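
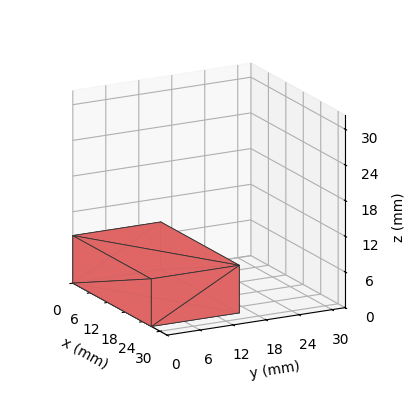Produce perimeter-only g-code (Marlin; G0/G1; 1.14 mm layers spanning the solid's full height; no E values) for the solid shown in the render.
Reading the render: the shape is a rectangular box, roughly 27 × 16 mm footprint and 8 mm tall (dimensions read to the nearest mm from the axis ticks). For the g-code, the solid's height is divided into equal slices at the stated Δz and each level perimeter traced with G1 moves after a G0 lift.

; perimeter-only toolpath
G21 ; units = mm
G90 ; absolute positioning
G28 ; home
; layer 1
G0 Z1.14
G0 X0.00 Y0.00
G1 X27.00 Y0.00
G1 X27.00 Y16.00
G1 X0.00 Y16.00
G1 X0.00 Y0.00
; layer 2
G0 Z2.29
G0 X0.00 Y0.00
G1 X27.00 Y0.00
G1 X27.00 Y16.00
G1 X0.00 Y16.00
G1 X0.00 Y0.00
; layer 3
G0 Z3.43
G0 X0.00 Y0.00
G1 X27.00 Y0.00
G1 X27.00 Y16.00
G1 X0.00 Y16.00
G1 X0.00 Y0.00
; layer 4
G0 Z4.57
G0 X0.00 Y0.00
G1 X27.00 Y0.00
G1 X27.00 Y16.00
G1 X0.00 Y16.00
G1 X0.00 Y0.00
; layer 5
G0 Z5.71
G0 X0.00 Y0.00
G1 X27.00 Y0.00
G1 X27.00 Y16.00
G1 X0.00 Y16.00
G1 X0.00 Y0.00
; layer 6
G0 Z6.86
G0 X0.00 Y0.00
G1 X27.00 Y0.00
G1 X27.00 Y16.00
G1 X0.00 Y16.00
G1 X0.00 Y0.00
; layer 7
G0 Z8.00
G0 X0.00 Y0.00
G1 X27.00 Y0.00
G1 X27.00 Y16.00
G1 X0.00 Y16.00
G1 X0.00 Y0.00
M2 ; end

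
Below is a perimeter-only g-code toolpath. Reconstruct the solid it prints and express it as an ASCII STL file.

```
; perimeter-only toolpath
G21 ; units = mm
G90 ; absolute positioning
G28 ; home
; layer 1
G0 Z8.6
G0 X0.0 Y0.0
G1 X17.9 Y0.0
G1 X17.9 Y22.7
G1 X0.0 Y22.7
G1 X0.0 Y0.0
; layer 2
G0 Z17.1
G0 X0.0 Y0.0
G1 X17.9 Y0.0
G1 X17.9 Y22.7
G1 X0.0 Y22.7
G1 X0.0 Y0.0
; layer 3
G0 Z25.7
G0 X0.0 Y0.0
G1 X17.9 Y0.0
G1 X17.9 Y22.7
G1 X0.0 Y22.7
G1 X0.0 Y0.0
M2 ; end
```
solid part
  facet normal 0.0000 0.0000 -1.0000
    outer loop
      vertex 17.9 22.7 0.0
      vertex 17.9 0.0 0.0
      vertex 0.0 0.0 0.0
    endloop
  endfacet
  facet normal 0.0000 0.0000 -1.0000
    outer loop
      vertex 0.0 22.7 0.0
      vertex 17.9 22.7 0.0
      vertex 0.0 0.0 0.0
    endloop
  endfacet
  facet normal 0.0000 0.0000 1.0000
    outer loop
      vertex 0.0 0.0 25.7
      vertex 17.9 0.0 25.7
      vertex 17.9 22.7 25.7
    endloop
  endfacet
  facet normal 0.0000 0.0000 1.0000
    outer loop
      vertex 0.0 0.0 25.7
      vertex 17.9 22.7 25.7
      vertex 0.0 22.7 25.7
    endloop
  endfacet
  facet normal 0.0000 -1.0000 0.0000
    outer loop
      vertex 0.0 0.0 0.0
      vertex 17.9 0.0 0.0
      vertex 17.9 0.0 25.7
    endloop
  endfacet
  facet normal 0.0000 -1.0000 0.0000
    outer loop
      vertex 0.0 0.0 0.0
      vertex 17.9 0.0 25.7
      vertex 0.0 0.0 25.7
    endloop
  endfacet
  facet normal 0.0000 1.0000 0.0000
    outer loop
      vertex 17.9 22.7 25.7
      vertex 17.9 22.7 0.0
      vertex 0.0 22.7 0.0
    endloop
  endfacet
  facet normal 0.0000 1.0000 0.0000
    outer loop
      vertex 0.0 22.7 25.7
      vertex 17.9 22.7 25.7
      vertex 0.0 22.7 0.0
    endloop
  endfacet
  facet normal -1.0000 0.0000 0.0000
    outer loop
      vertex 0.0 22.7 25.7
      vertex 0.0 22.7 0.0
      vertex 0.0 0.0 0.0
    endloop
  endfacet
  facet normal -1.0000 0.0000 0.0000
    outer loop
      vertex 0.0 0.0 25.7
      vertex 0.0 22.7 25.7
      vertex 0.0 0.0 0.0
    endloop
  endfacet
  facet normal 1.0000 0.0000 0.0000
    outer loop
      vertex 17.9 0.0 0.0
      vertex 17.9 22.7 0.0
      vertex 17.9 22.7 25.7
    endloop
  endfacet
  facet normal 1.0000 0.0000 0.0000
    outer loop
      vertex 17.9 0.0 0.0
      vertex 17.9 22.7 25.7
      vertex 17.9 0.0 25.7
    endloop
  endfacet
endsolid part

The G0 Z moves step by Δz≈8.6 mm. Every layer's G1 loop is the same polygon, so the solid is a straight extrusion of it from z=0 to z≈25.7. Closing with flat bottom and top caps and triangulating gives 12 facets — a rectangular box, roughly 17.9 × 22.7 mm footprint and 25.7 mm tall.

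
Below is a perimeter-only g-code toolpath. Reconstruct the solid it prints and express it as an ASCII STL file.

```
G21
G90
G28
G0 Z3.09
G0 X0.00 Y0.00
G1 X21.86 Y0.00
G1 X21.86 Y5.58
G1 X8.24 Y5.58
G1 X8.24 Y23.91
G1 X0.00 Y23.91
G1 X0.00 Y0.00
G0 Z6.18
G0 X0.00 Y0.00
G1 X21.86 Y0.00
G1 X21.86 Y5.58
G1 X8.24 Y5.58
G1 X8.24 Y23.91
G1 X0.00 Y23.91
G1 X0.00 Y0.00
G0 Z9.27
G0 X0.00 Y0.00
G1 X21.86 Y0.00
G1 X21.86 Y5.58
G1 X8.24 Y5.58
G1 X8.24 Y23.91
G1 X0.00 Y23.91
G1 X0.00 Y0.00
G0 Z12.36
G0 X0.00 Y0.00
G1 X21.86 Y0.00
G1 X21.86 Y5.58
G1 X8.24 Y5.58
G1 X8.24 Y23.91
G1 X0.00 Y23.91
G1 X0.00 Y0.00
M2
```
solid part
  facet normal 0.0000 0.0000 -1.0000
    outer loop
      vertex 21.86 5.58 0.00
      vertex 21.86 0.00 0.00
      vertex 0.00 0.00 0.00
    endloop
  endfacet
  facet normal 0.0000 0.0000 -1.0000
    outer loop
      vertex 8.24 5.58 0.00
      vertex 21.86 5.58 0.00
      vertex 0.00 0.00 0.00
    endloop
  endfacet
  facet normal 0.0000 0.0000 -1.0000
    outer loop
      vertex 8.24 23.91 0.00
      vertex 8.24 5.58 0.00
      vertex 0.00 0.00 0.00
    endloop
  endfacet
  facet normal 0.0000 0.0000 -1.0000
    outer loop
      vertex 0.00 23.91 0.00
      vertex 8.24 23.91 0.00
      vertex 0.00 0.00 0.00
    endloop
  endfacet
  facet normal 0.0000 0.0000 1.0000
    outer loop
      vertex 0.00 0.00 12.36
      vertex 21.86 0.00 12.36
      vertex 21.86 5.58 12.36
    endloop
  endfacet
  facet normal 0.0000 0.0000 1.0000
    outer loop
      vertex 0.00 0.00 12.36
      vertex 21.86 5.58 12.36
      vertex 8.24 5.58 12.36
    endloop
  endfacet
  facet normal 0.0000 0.0000 1.0000
    outer loop
      vertex 0.00 0.00 12.36
      vertex 8.24 5.58 12.36
      vertex 8.24 23.91 12.36
    endloop
  endfacet
  facet normal 0.0000 0.0000 1.0000
    outer loop
      vertex 0.00 0.00 12.36
      vertex 8.24 23.91 12.36
      vertex 0.00 23.91 12.36
    endloop
  endfacet
  facet normal 0.0000 -1.0000 0.0000
    outer loop
      vertex 0.00 0.00 0.00
      vertex 21.86 0.00 0.00
      vertex 21.86 0.00 12.36
    endloop
  endfacet
  facet normal 0.0000 -1.0000 0.0000
    outer loop
      vertex 0.00 0.00 0.00
      vertex 21.86 0.00 12.36
      vertex 0.00 0.00 12.36
    endloop
  endfacet
  facet normal 1.0000 0.0000 0.0000
    outer loop
      vertex 21.86 0.00 0.00
      vertex 21.86 5.58 0.00
      vertex 21.86 5.58 12.36
    endloop
  endfacet
  facet normal 1.0000 0.0000 0.0000
    outer loop
      vertex 21.86 0.00 0.00
      vertex 21.86 5.58 12.36
      vertex 21.86 0.00 12.36
    endloop
  endfacet
  facet normal 0.0000 1.0000 0.0000
    outer loop
      vertex 21.86 5.58 0.00
      vertex 8.24 5.58 0.00
      vertex 8.24 5.58 12.36
    endloop
  endfacet
  facet normal 0.0000 1.0000 0.0000
    outer loop
      vertex 21.86 5.58 0.00
      vertex 8.24 5.58 12.36
      vertex 21.86 5.58 12.36
    endloop
  endfacet
  facet normal 1.0000 0.0000 0.0000
    outer loop
      vertex 8.24 5.58 0.00
      vertex 8.24 23.91 0.00
      vertex 8.24 23.91 12.36
    endloop
  endfacet
  facet normal 1.0000 0.0000 0.0000
    outer loop
      vertex 8.24 5.58 0.00
      vertex 8.24 23.91 12.36
      vertex 8.24 5.58 12.36
    endloop
  endfacet
  facet normal 0.0000 1.0000 0.0000
    outer loop
      vertex 8.24 23.91 0.00
      vertex 0.00 23.91 0.00
      vertex 0.00 23.91 12.36
    endloop
  endfacet
  facet normal 0.0000 1.0000 0.0000
    outer loop
      vertex 8.24 23.91 0.00
      vertex 0.00 23.91 12.36
      vertex 8.24 23.91 12.36
    endloop
  endfacet
  facet normal -1.0000 0.0000 0.0000
    outer loop
      vertex 0.00 23.91 0.00
      vertex 0.00 0.00 0.00
      vertex 0.00 0.00 12.36
    endloop
  endfacet
  facet normal -1.0000 0.0000 0.0000
    outer loop
      vertex 0.00 23.91 0.00
      vertex 0.00 0.00 12.36
      vertex 0.00 23.91 12.36
    endloop
  endfacet
endsolid part

The G0 Z moves step by Δz≈3.09 mm. Every layer's G1 loop is the same polygon, so the solid is a straight extrusion of it from z=0 to z≈12.4. Closing with flat bottom and top caps and triangulating gives 20 facets — an L-shaped prism: outer 21.9 × 23.9 mm, arm thicknesses ≈ 5.58 mm (horizontal) and 8.24 mm (vertical), extruded 12.4 mm in z.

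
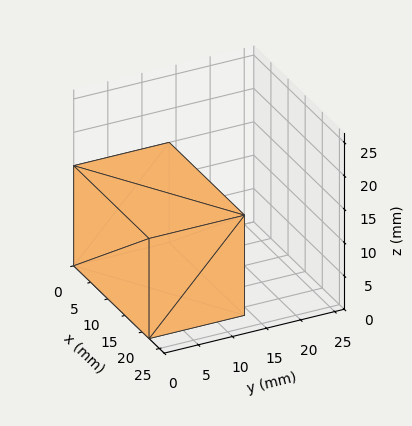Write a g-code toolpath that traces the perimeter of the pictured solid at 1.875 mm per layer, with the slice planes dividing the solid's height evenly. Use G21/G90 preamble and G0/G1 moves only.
Reading the render: the shape is a rectangular box, roughly 22 × 14 mm footprint and 15 mm tall (dimensions read to the nearest mm from the axis ticks). For the g-code, the solid's height is divided into equal slices at the stated Δz and each level perimeter traced with G1 moves after a G0 lift.

; perimeter-only toolpath
G21 ; units = mm
G90 ; absolute positioning
G28 ; home
; layer 1
G0 Z1.875
G0 X0.000 Y0.000
G1 X22.000 Y0.000
G1 X22.000 Y14.000
G1 X0.000 Y14.000
G1 X0.000 Y0.000
; layer 2
G0 Z3.750
G0 X0.000 Y0.000
G1 X22.000 Y0.000
G1 X22.000 Y14.000
G1 X0.000 Y14.000
G1 X0.000 Y0.000
; layer 3
G0 Z5.625
G0 X0.000 Y0.000
G1 X22.000 Y0.000
G1 X22.000 Y14.000
G1 X0.000 Y14.000
G1 X0.000 Y0.000
; layer 4
G0 Z7.500
G0 X0.000 Y0.000
G1 X22.000 Y0.000
G1 X22.000 Y14.000
G1 X0.000 Y14.000
G1 X0.000 Y0.000
; layer 5
G0 Z9.375
G0 X0.000 Y0.000
G1 X22.000 Y0.000
G1 X22.000 Y14.000
G1 X0.000 Y14.000
G1 X0.000 Y0.000
; layer 6
G0 Z11.250
G0 X0.000 Y0.000
G1 X22.000 Y0.000
G1 X22.000 Y14.000
G1 X0.000 Y14.000
G1 X0.000 Y0.000
; layer 7
G0 Z13.125
G0 X0.000 Y0.000
G1 X22.000 Y0.000
G1 X22.000 Y14.000
G1 X0.000 Y14.000
G1 X0.000 Y0.000
; layer 8
G0 Z15.000
G0 X0.000 Y0.000
G1 X22.000 Y0.000
G1 X22.000 Y14.000
G1 X0.000 Y14.000
G1 X0.000 Y0.000
M2 ; end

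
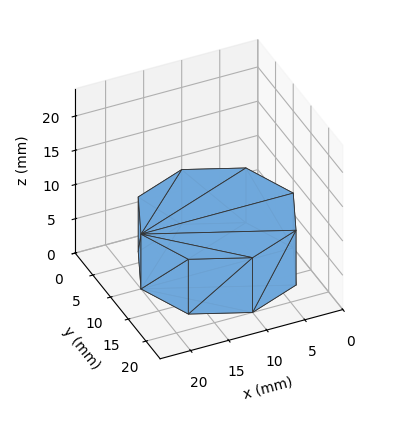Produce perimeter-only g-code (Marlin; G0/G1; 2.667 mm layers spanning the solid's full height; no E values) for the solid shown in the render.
Reading the render: the shape is a regular 8-sided prism (a cylinder approximated with 8 flat sides), circumscribed radius ≈ 10 mm, height ≈ 8 mm (dimensions read to the nearest mm from the axis ticks). For the g-code, the solid's height is divided into equal slices at the stated Δz and each level perimeter traced with G1 moves after a G0 lift.

; perimeter-only toolpath
G21 ; units = mm
G90 ; absolute positioning
G28 ; home
; layer 1
G0 Z2.667
G0 X20.000 Y10.000
G1 X17.071 Y17.071
G1 X10.000 Y20.000
G1 X2.929 Y17.071
G1 X0.000 Y10.000
G1 X2.929 Y2.929
G1 X10.000 Y0.000
G1 X17.071 Y2.929
G1 X20.000 Y10.000
; layer 2
G0 Z5.333
G0 X20.000 Y10.000
G1 X17.071 Y17.071
G1 X10.000 Y20.000
G1 X2.929 Y17.071
G1 X0.000 Y10.000
G1 X2.929 Y2.929
G1 X10.000 Y0.000
G1 X17.071 Y2.929
G1 X20.000 Y10.000
; layer 3
G0 Z8.000
G0 X20.000 Y10.000
G1 X17.071 Y17.071
G1 X10.000 Y20.000
G1 X2.929 Y17.071
G1 X0.000 Y10.000
G1 X2.929 Y2.929
G1 X10.000 Y0.000
G1 X17.071 Y2.929
G1 X20.000 Y10.000
M2 ; end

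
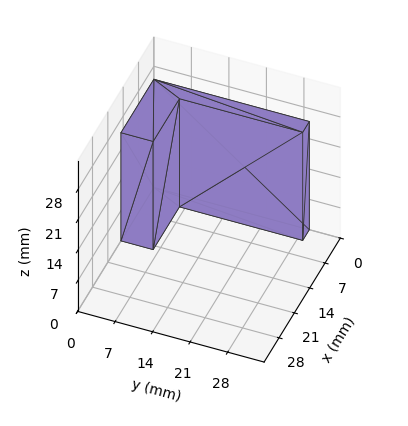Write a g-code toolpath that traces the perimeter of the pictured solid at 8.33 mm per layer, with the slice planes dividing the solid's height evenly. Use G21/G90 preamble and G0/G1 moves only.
Reading the render: the shape is an L-shaped prism: outer 15 × 29 mm, arm thicknesses ≈ 6 mm (horizontal) and 3 mm (vertical), extruded 25 mm in z (dimensions read to the nearest mm from the axis ticks). For the g-code, the solid's height is divided into equal slices at the stated Δz and each level perimeter traced with G1 moves after a G0 lift.

; perimeter-only toolpath
G21 ; units = mm
G90 ; absolute positioning
G28 ; home
; layer 1
G0 Z8.33
G0 X0.00 Y0.00
G1 X15.00 Y0.00
G1 X15.00 Y6.00
G1 X3.00 Y6.00
G1 X3.00 Y29.00
G1 X0.00 Y29.00
G1 X0.00 Y0.00
; layer 2
G0 Z16.67
G0 X0.00 Y0.00
G1 X15.00 Y0.00
G1 X15.00 Y6.00
G1 X3.00 Y6.00
G1 X3.00 Y29.00
G1 X0.00 Y29.00
G1 X0.00 Y0.00
; layer 3
G0 Z25.00
G0 X0.00 Y0.00
G1 X15.00 Y0.00
G1 X15.00 Y6.00
G1 X3.00 Y6.00
G1 X3.00 Y29.00
G1 X0.00 Y29.00
G1 X0.00 Y0.00
M2 ; end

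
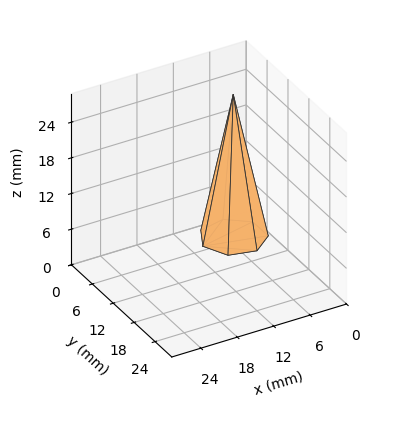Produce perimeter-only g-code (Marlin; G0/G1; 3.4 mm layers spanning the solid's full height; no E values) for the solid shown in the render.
Reading the render: the shape is a regular 7-sided pyramid, base circumscribed radius ≈ 5 mm, apex at z ≈ 24 mm (dimensions read to the nearest mm from the axis ticks). For the g-code, the solid's height is divided into equal slices at the stated Δz and each level perimeter traced with G1 moves after a G0 lift.

; perimeter-only toolpath
G21 ; units = mm
G90 ; absolute positioning
G28 ; home
; layer 1
G0 Z3.4
G0 X9.3 Y5.0
G1 X7.7 Y8.3
G1 X4.1 Y9.2
G1 X1.1 Y6.9
G1 X1.1 Y3.1
G1 X4.1 Y0.8
G1 X7.7 Y1.7
G1 X9.3 Y5.0
; layer 2
G0 Z6.9
G0 X8.6 Y5.0
G1 X7.2 Y7.8
G1 X4.2 Y8.5
G1 X1.8 Y6.6
G1 X1.8 Y3.4
G1 X4.2 Y1.5
G1 X7.2 Y2.2
G1 X8.6 Y5.0
; layer 3
G0 Z10.3
G0 X7.9 Y5.0
G1 X6.8 Y7.2
G1 X4.4 Y7.8
G1 X2.4 Y6.3
G1 X2.4 Y3.7
G1 X4.4 Y2.2
G1 X6.8 Y2.8
G1 X7.9 Y5.0
; layer 4
G0 Z13.7
G0 X7.1 Y5.0
G1 X6.3 Y6.7
G1 X4.5 Y7.1
G1 X3.1 Y5.9
G1 X3.1 Y4.1
G1 X4.5 Y2.9
G1 X6.3 Y3.3
G1 X7.1 Y5.0
; layer 5
G0 Z17.1
G0 X6.4 Y5.0
G1 X5.9 Y6.1
G1 X4.7 Y6.4
G1 X3.7 Y5.6
G1 X3.7 Y4.4
G1 X4.7 Y3.6
G1 X5.9 Y3.9
G1 X6.4 Y5.0
; layer 6
G0 Z20.6
G0 X5.7 Y5.0
G1 X5.4 Y5.6
G1 X4.8 Y5.7
G1 X4.4 Y5.3
G1 X4.4 Y4.7
G1 X4.8 Y4.3
G1 X5.4 Y4.4
G1 X5.7 Y5.0
M2 ; end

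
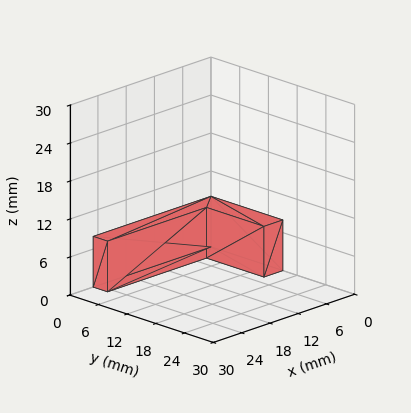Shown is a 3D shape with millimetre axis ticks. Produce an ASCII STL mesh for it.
Reading the render: the shape is an L-shaped prism: outer 25 × 15 mm, arm thicknesses ≈ 3 mm (horizontal) and 4 mm (vertical), extruded 8 mm in z (dimensions read to the nearest mm from the axis ticks). For the STL, each face is triangulated and given an outward normal.

solid part
  facet normal 0.0000 0.0000 -1.0000
    outer loop
      vertex 25.00 3.00 0.00
      vertex 25.00 0.00 0.00
      vertex 0.00 0.00 0.00
    endloop
  endfacet
  facet normal 0.0000 0.0000 -1.0000
    outer loop
      vertex 4.00 3.00 0.00
      vertex 25.00 3.00 0.00
      vertex 0.00 0.00 0.00
    endloop
  endfacet
  facet normal 0.0000 0.0000 -1.0000
    outer loop
      vertex 4.00 15.00 0.00
      vertex 4.00 3.00 0.00
      vertex 0.00 0.00 0.00
    endloop
  endfacet
  facet normal 0.0000 0.0000 -1.0000
    outer loop
      vertex 0.00 15.00 0.00
      vertex 4.00 15.00 0.00
      vertex 0.00 0.00 0.00
    endloop
  endfacet
  facet normal 0.0000 0.0000 1.0000
    outer loop
      vertex 0.00 0.00 8.00
      vertex 25.00 0.00 8.00
      vertex 25.00 3.00 8.00
    endloop
  endfacet
  facet normal 0.0000 0.0000 1.0000
    outer loop
      vertex 0.00 0.00 8.00
      vertex 25.00 3.00 8.00
      vertex 4.00 3.00 8.00
    endloop
  endfacet
  facet normal 0.0000 0.0000 1.0000
    outer loop
      vertex 0.00 0.00 8.00
      vertex 4.00 3.00 8.00
      vertex 4.00 15.00 8.00
    endloop
  endfacet
  facet normal 0.0000 0.0000 1.0000
    outer loop
      vertex 0.00 0.00 8.00
      vertex 4.00 15.00 8.00
      vertex 0.00 15.00 8.00
    endloop
  endfacet
  facet normal 0.0000 -1.0000 0.0000
    outer loop
      vertex 0.00 0.00 0.00
      vertex 25.00 0.00 0.00
      vertex 25.00 0.00 8.00
    endloop
  endfacet
  facet normal 0.0000 -1.0000 0.0000
    outer loop
      vertex 0.00 0.00 0.00
      vertex 25.00 0.00 8.00
      vertex 0.00 0.00 8.00
    endloop
  endfacet
  facet normal 1.0000 0.0000 0.0000
    outer loop
      vertex 25.00 0.00 0.00
      vertex 25.00 3.00 0.00
      vertex 25.00 3.00 8.00
    endloop
  endfacet
  facet normal 1.0000 0.0000 0.0000
    outer loop
      vertex 25.00 0.00 0.00
      vertex 25.00 3.00 8.00
      vertex 25.00 0.00 8.00
    endloop
  endfacet
  facet normal 0.0000 1.0000 0.0000
    outer loop
      vertex 25.00 3.00 0.00
      vertex 4.00 3.00 0.00
      vertex 4.00 3.00 8.00
    endloop
  endfacet
  facet normal 0.0000 1.0000 0.0000
    outer loop
      vertex 25.00 3.00 0.00
      vertex 4.00 3.00 8.00
      vertex 25.00 3.00 8.00
    endloop
  endfacet
  facet normal 1.0000 0.0000 0.0000
    outer loop
      vertex 4.00 3.00 0.00
      vertex 4.00 15.00 0.00
      vertex 4.00 15.00 8.00
    endloop
  endfacet
  facet normal 1.0000 0.0000 0.0000
    outer loop
      vertex 4.00 3.00 0.00
      vertex 4.00 15.00 8.00
      vertex 4.00 3.00 8.00
    endloop
  endfacet
  facet normal 0.0000 1.0000 0.0000
    outer loop
      vertex 4.00 15.00 0.00
      vertex 0.00 15.00 0.00
      vertex 0.00 15.00 8.00
    endloop
  endfacet
  facet normal 0.0000 1.0000 0.0000
    outer loop
      vertex 4.00 15.00 0.00
      vertex 0.00 15.00 8.00
      vertex 4.00 15.00 8.00
    endloop
  endfacet
  facet normal -1.0000 0.0000 0.0000
    outer loop
      vertex 0.00 15.00 0.00
      vertex 0.00 0.00 0.00
      vertex 0.00 0.00 8.00
    endloop
  endfacet
  facet normal -1.0000 0.0000 0.0000
    outer loop
      vertex 0.00 15.00 0.00
      vertex 0.00 0.00 8.00
      vertex 0.00 15.00 8.00
    endloop
  endfacet
endsolid part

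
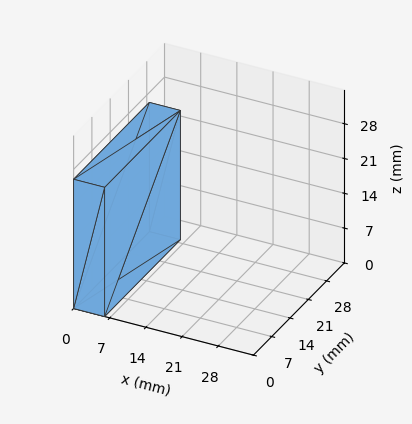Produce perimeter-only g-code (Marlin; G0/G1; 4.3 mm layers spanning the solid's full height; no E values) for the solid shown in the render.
Reading the render: the shape is a rectangular box, roughly 6 × 29 mm footprint and 26 mm tall (dimensions read to the nearest mm from the axis ticks). For the g-code, the solid's height is divided into equal slices at the stated Δz and each level perimeter traced with G1 moves after a G0 lift.

; perimeter-only toolpath
G21 ; units = mm
G90 ; absolute positioning
G28 ; home
; layer 1
G0 Z4.3
G0 X0.0 Y0.0
G1 X6.0 Y0.0
G1 X6.0 Y29.0
G1 X0.0 Y29.0
G1 X0.0 Y0.0
; layer 2
G0 Z8.7
G0 X0.0 Y0.0
G1 X6.0 Y0.0
G1 X6.0 Y29.0
G1 X0.0 Y29.0
G1 X0.0 Y0.0
; layer 3
G0 Z13.0
G0 X0.0 Y0.0
G1 X6.0 Y0.0
G1 X6.0 Y29.0
G1 X0.0 Y29.0
G1 X0.0 Y0.0
; layer 4
G0 Z17.3
G0 X0.0 Y0.0
G1 X6.0 Y0.0
G1 X6.0 Y29.0
G1 X0.0 Y29.0
G1 X0.0 Y0.0
; layer 5
G0 Z21.7
G0 X0.0 Y0.0
G1 X6.0 Y0.0
G1 X6.0 Y29.0
G1 X0.0 Y29.0
G1 X0.0 Y0.0
; layer 6
G0 Z26.0
G0 X0.0 Y0.0
G1 X6.0 Y0.0
G1 X6.0 Y29.0
G1 X0.0 Y29.0
G1 X0.0 Y0.0
M2 ; end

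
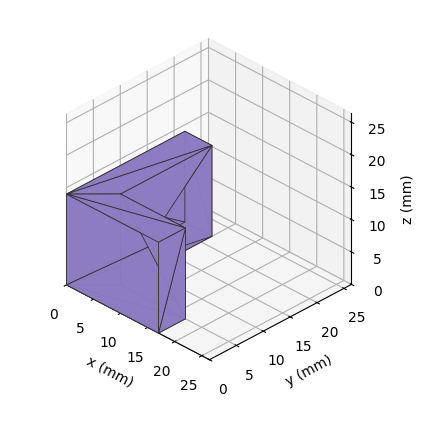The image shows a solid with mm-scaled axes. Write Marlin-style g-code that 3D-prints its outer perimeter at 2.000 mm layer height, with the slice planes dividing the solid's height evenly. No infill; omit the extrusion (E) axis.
Reading the render: the shape is an L-shaped prism: outer 17 × 22 mm, arm thicknesses ≈ 5 mm (horizontal) and 5 mm (vertical), extruded 14 mm in z (dimensions read to the nearest mm from the axis ticks). For the g-code, the solid's height is divided into equal slices at the stated Δz and each level perimeter traced with G1 moves after a G0 lift.

; perimeter-only toolpath
G21 ; units = mm
G90 ; absolute positioning
G28 ; home
; layer 1
G0 Z2.000
G0 X0.000 Y0.000
G1 X17.000 Y0.000
G1 X17.000 Y5.000
G1 X5.000 Y5.000
G1 X5.000 Y22.000
G1 X0.000 Y22.000
G1 X0.000 Y0.000
; layer 2
G0 Z4.000
G0 X0.000 Y0.000
G1 X17.000 Y0.000
G1 X17.000 Y5.000
G1 X5.000 Y5.000
G1 X5.000 Y22.000
G1 X0.000 Y22.000
G1 X0.000 Y0.000
; layer 3
G0 Z6.000
G0 X0.000 Y0.000
G1 X17.000 Y0.000
G1 X17.000 Y5.000
G1 X5.000 Y5.000
G1 X5.000 Y22.000
G1 X0.000 Y22.000
G1 X0.000 Y0.000
; layer 4
G0 Z8.000
G0 X0.000 Y0.000
G1 X17.000 Y0.000
G1 X17.000 Y5.000
G1 X5.000 Y5.000
G1 X5.000 Y22.000
G1 X0.000 Y22.000
G1 X0.000 Y0.000
; layer 5
G0 Z10.000
G0 X0.000 Y0.000
G1 X17.000 Y0.000
G1 X17.000 Y5.000
G1 X5.000 Y5.000
G1 X5.000 Y22.000
G1 X0.000 Y22.000
G1 X0.000 Y0.000
; layer 6
G0 Z12.000
G0 X0.000 Y0.000
G1 X17.000 Y0.000
G1 X17.000 Y5.000
G1 X5.000 Y5.000
G1 X5.000 Y22.000
G1 X0.000 Y22.000
G1 X0.000 Y0.000
; layer 7
G0 Z14.000
G0 X0.000 Y0.000
G1 X17.000 Y0.000
G1 X17.000 Y5.000
G1 X5.000 Y5.000
G1 X5.000 Y22.000
G1 X0.000 Y22.000
G1 X0.000 Y0.000
M2 ; end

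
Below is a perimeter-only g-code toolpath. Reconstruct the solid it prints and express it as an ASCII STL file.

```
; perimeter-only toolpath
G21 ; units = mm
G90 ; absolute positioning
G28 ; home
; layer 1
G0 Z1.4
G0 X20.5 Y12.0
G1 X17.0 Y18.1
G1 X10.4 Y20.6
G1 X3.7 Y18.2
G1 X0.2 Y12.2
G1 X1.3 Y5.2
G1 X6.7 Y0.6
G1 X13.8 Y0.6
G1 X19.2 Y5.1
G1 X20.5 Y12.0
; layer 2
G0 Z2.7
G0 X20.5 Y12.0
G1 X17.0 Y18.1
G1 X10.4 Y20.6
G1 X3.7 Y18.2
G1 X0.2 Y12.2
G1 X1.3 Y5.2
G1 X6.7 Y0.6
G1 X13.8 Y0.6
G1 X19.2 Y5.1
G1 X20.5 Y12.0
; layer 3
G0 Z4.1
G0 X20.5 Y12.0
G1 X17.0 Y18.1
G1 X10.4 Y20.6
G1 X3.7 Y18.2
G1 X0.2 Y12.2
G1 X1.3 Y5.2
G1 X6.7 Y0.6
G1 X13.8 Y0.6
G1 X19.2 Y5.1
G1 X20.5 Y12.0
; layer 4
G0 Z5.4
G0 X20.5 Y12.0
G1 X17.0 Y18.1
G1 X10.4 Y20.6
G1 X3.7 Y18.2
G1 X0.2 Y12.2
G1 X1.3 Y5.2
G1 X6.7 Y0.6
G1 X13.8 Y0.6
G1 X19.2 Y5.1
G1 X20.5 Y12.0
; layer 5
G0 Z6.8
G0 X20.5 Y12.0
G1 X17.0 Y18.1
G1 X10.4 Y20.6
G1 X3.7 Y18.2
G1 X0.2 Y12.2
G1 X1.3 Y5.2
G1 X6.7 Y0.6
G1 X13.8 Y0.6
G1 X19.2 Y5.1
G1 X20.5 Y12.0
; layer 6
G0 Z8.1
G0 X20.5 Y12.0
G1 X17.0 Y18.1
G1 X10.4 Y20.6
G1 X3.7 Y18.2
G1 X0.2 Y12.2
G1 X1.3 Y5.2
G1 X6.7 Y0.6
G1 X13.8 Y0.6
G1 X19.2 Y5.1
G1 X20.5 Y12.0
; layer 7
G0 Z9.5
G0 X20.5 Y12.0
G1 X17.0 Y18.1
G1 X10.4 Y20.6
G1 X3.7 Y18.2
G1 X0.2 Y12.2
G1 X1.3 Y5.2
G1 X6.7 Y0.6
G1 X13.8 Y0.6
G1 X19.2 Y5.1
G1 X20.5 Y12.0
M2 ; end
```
solid part
  facet normal 0.0000 0.0000 -1.0000
    outer loop
      vertex 10.4 20.6 0.0
      vertex 17.0 18.1 0.0
      vertex 20.5 12.0 0.0
    endloop
  endfacet
  facet normal 0.0000 0.0000 -1.0000
    outer loop
      vertex 3.7 18.2 0.0
      vertex 10.4 20.6 0.0
      vertex 20.5 12.0 0.0
    endloop
  endfacet
  facet normal 0.0000 0.0000 -1.0000
    outer loop
      vertex 0.2 12.2 0.0
      vertex 3.7 18.2 0.0
      vertex 20.5 12.0 0.0
    endloop
  endfacet
  facet normal 0.0000 0.0000 -1.0000
    outer loop
      vertex 1.3 5.2 0.0
      vertex 0.2 12.2 0.0
      vertex 20.5 12.0 0.0
    endloop
  endfacet
  facet normal 0.0000 0.0000 -1.0000
    outer loop
      vertex 6.7 0.6 0.0
      vertex 1.3 5.2 0.0
      vertex 20.5 12.0 0.0
    endloop
  endfacet
  facet normal 0.0000 0.0000 -1.0000
    outer loop
      vertex 13.8 0.6 0.0
      vertex 6.7 0.6 0.0
      vertex 20.5 12.0 0.0
    endloop
  endfacet
  facet normal 0.0000 0.0000 -1.0000
    outer loop
      vertex 19.2 5.1 0.0
      vertex 13.8 0.6 0.0
      vertex 20.5 12.0 0.0
    endloop
  endfacet
  facet normal 0.0000 0.0000 1.0000
    outer loop
      vertex 20.5 12.0 9.5
      vertex 17.0 18.1 9.5
      vertex 10.4 20.6 9.5
    endloop
  endfacet
  facet normal 0.0000 0.0000 1.0000
    outer loop
      vertex 20.5 12.0 9.5
      vertex 10.4 20.6 9.5
      vertex 3.7 18.2 9.5
    endloop
  endfacet
  facet normal 0.0000 0.0000 1.0000
    outer loop
      vertex 20.5 12.0 9.5
      vertex 3.7 18.2 9.5
      vertex 0.2 12.2 9.5
    endloop
  endfacet
  facet normal 0.0000 0.0000 1.0000
    outer loop
      vertex 20.5 12.0 9.5
      vertex 0.2 12.2 9.5
      vertex 1.3 5.2 9.5
    endloop
  endfacet
  facet normal 0.0000 0.0000 1.0000
    outer loop
      vertex 20.5 12.0 9.5
      vertex 1.3 5.2 9.5
      vertex 6.7 0.6 9.5
    endloop
  endfacet
  facet normal 0.0000 0.0000 1.0000
    outer loop
      vertex 20.5 12.0 9.5
      vertex 6.7 0.6 9.5
      vertex 13.8 0.6 9.5
    endloop
  endfacet
  facet normal 0.0000 0.0000 1.0000
    outer loop
      vertex 20.5 12.0 9.5
      vertex 13.8 0.6 9.5
      vertex 19.2 5.1 9.5
    endloop
  endfacet
  facet normal 0.8674 0.4977 0.0000
    outer loop
      vertex 20.5 12.0 0.0
      vertex 17.0 18.1 0.0
      vertex 17.0 18.1 9.5
    endloop
  endfacet
  facet normal 0.8674 0.4977 0.0000
    outer loop
      vertex 20.5 12.0 0.0
      vertex 17.0 18.1 9.5
      vertex 20.5 12.0 9.5
    endloop
  endfacet
  facet normal 0.3542 0.9352 0.0000
    outer loop
      vertex 17.0 18.1 0.0
      vertex 10.4 20.6 0.0
      vertex 10.4 20.6 9.5
    endloop
  endfacet
  facet normal 0.3542 0.9352 0.0000
    outer loop
      vertex 17.0 18.1 0.0
      vertex 10.4 20.6 9.5
      vertex 17.0 18.1 9.5
    endloop
  endfacet
  facet normal -0.3372 0.9414 0.0000
    outer loop
      vertex 10.4 20.6 0.0
      vertex 3.7 18.2 0.0
      vertex 3.7 18.2 9.5
    endloop
  endfacet
  facet normal -0.3372 0.9414 0.0000
    outer loop
      vertex 10.4 20.6 0.0
      vertex 3.7 18.2 9.5
      vertex 10.4 20.6 9.5
    endloop
  endfacet
  facet normal -0.8638 0.5039 0.0000
    outer loop
      vertex 3.7 18.2 0.0
      vertex 0.2 12.2 0.0
      vertex 0.2 12.2 9.5
    endloop
  endfacet
  facet normal -0.8638 0.5039 0.0000
    outer loop
      vertex 3.7 18.2 0.0
      vertex 0.2 12.2 9.5
      vertex 3.7 18.2 9.5
    endloop
  endfacet
  facet normal -0.9879 -0.1552 0.0000
    outer loop
      vertex 0.2 12.2 0.0
      vertex 1.3 5.2 0.0
      vertex 1.3 5.2 9.5
    endloop
  endfacet
  facet normal -0.9879 -0.1552 0.0000
    outer loop
      vertex 0.2 12.2 0.0
      vertex 1.3 5.2 9.5
      vertex 0.2 12.2 9.5
    endloop
  endfacet
  facet normal -0.6485 -0.7612 0.0000
    outer loop
      vertex 1.3 5.2 0.0
      vertex 6.7 0.6 0.0
      vertex 6.7 0.6 9.5
    endloop
  endfacet
  facet normal -0.6485 -0.7612 0.0000
    outer loop
      vertex 1.3 5.2 0.0
      vertex 6.7 0.6 9.5
      vertex 1.3 5.2 9.5
    endloop
  endfacet
  facet normal 0.0000 -1.0000 0.0000
    outer loop
      vertex 6.7 0.6 0.0
      vertex 13.8 0.6 0.0
      vertex 13.8 0.6 9.5
    endloop
  endfacet
  facet normal 0.0000 -1.0000 0.0000
    outer loop
      vertex 6.7 0.6 0.0
      vertex 13.8 0.6 9.5
      vertex 6.7 0.6 9.5
    endloop
  endfacet
  facet normal 0.6402 -0.7682 0.0000
    outer loop
      vertex 13.8 0.6 0.0
      vertex 19.2 5.1 0.0
      vertex 19.2 5.1 9.5
    endloop
  endfacet
  facet normal 0.6402 -0.7682 0.0000
    outer loop
      vertex 13.8 0.6 0.0
      vertex 19.2 5.1 9.5
      vertex 13.8 0.6 9.5
    endloop
  endfacet
  facet normal 0.9827 -0.1851 0.0000
    outer loop
      vertex 19.2 5.1 0.0
      vertex 20.5 12.0 0.0
      vertex 20.5 12.0 9.5
    endloop
  endfacet
  facet normal 0.9827 -0.1851 0.0000
    outer loop
      vertex 19.2 5.1 0.0
      vertex 20.5 12.0 9.5
      vertex 19.2 5.1 9.5
    endloop
  endfacet
endsolid part

The G0 Z moves step by Δz≈1.4 mm. Every layer's G1 loop is the same polygon, so the solid is a straight extrusion of it from z=0 to z≈9.5. Closing with flat bottom and top caps and triangulating gives 32 facets — a regular 9-sided prism (a cylinder approximated with 9 flat sides), circumscribed radius ≈ 10.3 mm, height ≈ 9.5 mm.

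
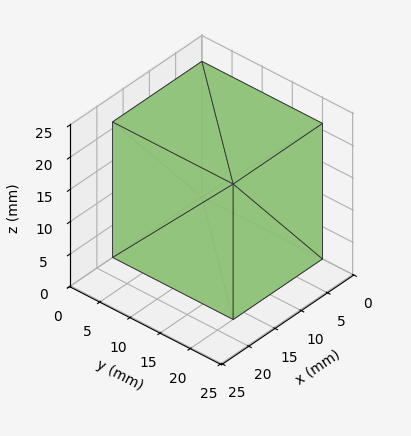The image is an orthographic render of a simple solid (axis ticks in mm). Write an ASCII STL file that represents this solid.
Reading the render: the shape is a rectangular box, roughly 17 × 20 mm footprint and 21 mm tall (dimensions read to the nearest mm from the axis ticks). For the STL, each face is triangulated and given an outward normal.

solid part
  facet normal 0.0000 0.0000 -1.0000
    outer loop
      vertex 17.000 20.000 0.000
      vertex 17.000 0.000 0.000
      vertex 0.000 0.000 0.000
    endloop
  endfacet
  facet normal 0.0000 0.0000 -1.0000
    outer loop
      vertex 0.000 20.000 0.000
      vertex 17.000 20.000 0.000
      vertex 0.000 0.000 0.000
    endloop
  endfacet
  facet normal 0.0000 0.0000 1.0000
    outer loop
      vertex 0.000 0.000 21.000
      vertex 17.000 0.000 21.000
      vertex 17.000 20.000 21.000
    endloop
  endfacet
  facet normal 0.0000 0.0000 1.0000
    outer loop
      vertex 0.000 0.000 21.000
      vertex 17.000 20.000 21.000
      vertex 0.000 20.000 21.000
    endloop
  endfacet
  facet normal 0.0000 -1.0000 0.0000
    outer loop
      vertex 0.000 0.000 0.000
      vertex 17.000 0.000 0.000
      vertex 17.000 0.000 21.000
    endloop
  endfacet
  facet normal 0.0000 -1.0000 0.0000
    outer loop
      vertex 0.000 0.000 0.000
      vertex 17.000 0.000 21.000
      vertex 0.000 0.000 21.000
    endloop
  endfacet
  facet normal 0.0000 1.0000 0.0000
    outer loop
      vertex 17.000 20.000 21.000
      vertex 17.000 20.000 0.000
      vertex 0.000 20.000 0.000
    endloop
  endfacet
  facet normal 0.0000 1.0000 0.0000
    outer loop
      vertex 0.000 20.000 21.000
      vertex 17.000 20.000 21.000
      vertex 0.000 20.000 0.000
    endloop
  endfacet
  facet normal -1.0000 0.0000 0.0000
    outer loop
      vertex 0.000 20.000 21.000
      vertex 0.000 20.000 0.000
      vertex 0.000 0.000 0.000
    endloop
  endfacet
  facet normal -1.0000 0.0000 0.0000
    outer loop
      vertex 0.000 0.000 21.000
      vertex 0.000 20.000 21.000
      vertex 0.000 0.000 0.000
    endloop
  endfacet
  facet normal 1.0000 0.0000 0.0000
    outer loop
      vertex 17.000 0.000 0.000
      vertex 17.000 20.000 0.000
      vertex 17.000 20.000 21.000
    endloop
  endfacet
  facet normal 1.0000 0.0000 0.0000
    outer loop
      vertex 17.000 0.000 0.000
      vertex 17.000 20.000 21.000
      vertex 17.000 0.000 21.000
    endloop
  endfacet
endsolid part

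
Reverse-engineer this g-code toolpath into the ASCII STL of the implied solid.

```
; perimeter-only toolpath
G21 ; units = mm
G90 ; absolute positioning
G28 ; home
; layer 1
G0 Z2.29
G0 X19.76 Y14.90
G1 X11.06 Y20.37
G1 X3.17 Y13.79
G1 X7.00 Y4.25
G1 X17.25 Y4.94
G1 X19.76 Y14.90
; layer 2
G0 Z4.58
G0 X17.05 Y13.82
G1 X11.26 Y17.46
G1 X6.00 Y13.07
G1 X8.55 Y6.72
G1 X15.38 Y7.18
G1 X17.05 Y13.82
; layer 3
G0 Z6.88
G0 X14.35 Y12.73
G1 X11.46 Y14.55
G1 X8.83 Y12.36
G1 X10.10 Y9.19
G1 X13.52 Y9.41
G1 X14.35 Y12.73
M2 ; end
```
solid part
  facet normal 0.0000 0.0000 -1.0000
    outer loop
      vertex 0.35 14.50 0.00
      vertex 10.87 23.27 0.00
      vertex 22.46 15.98 0.00
    endloop
  endfacet
  facet normal 0.0000 0.0000 -1.0000
    outer loop
      vertex 5.45 1.79 0.00
      vertex 0.35 14.50 0.00
      vertex 22.46 15.98 0.00
    endloop
  endfacet
  facet normal 0.0000 0.0000 -1.0000
    outer loop
      vertex 19.11 2.70 0.00
      vertex 5.45 1.79 0.00
      vertex 22.46 15.98 0.00
    endloop
  endfacet
  facet normal 0.3714 0.5904 0.7166
    outer loop
      vertex 22.46 15.98 0.00
      vertex 10.87 23.27 0.00
      vertex 11.65 11.65 9.17
    endloop
  endfacet
  facet normal -0.4465 0.5356 0.7167
    outer loop
      vertex 10.87 23.27 0.00
      vertex 0.35 14.50 0.00
      vertex 11.65 11.65 9.17
    endloop
  endfacet
  facet normal -0.6472 -0.2597 0.7168
    outer loop
      vertex 0.35 14.50 0.00
      vertex 5.45 1.79 0.00
      vertex 11.65 11.65 9.17
    endloop
  endfacet
  facet normal 0.0464 -0.6958 0.7168
    outer loop
      vertex 5.45 1.79 0.00
      vertex 19.11 2.70 0.00
      vertex 11.65 11.65 9.17
    endloop
  endfacet
  facet normal 0.6763 -0.1706 0.7166
    outer loop
      vertex 19.11 2.70 0.00
      vertex 22.46 15.98 0.00
      vertex 11.65 11.65 9.17
    endloop
  endfacet
endsolid part

The G0 Z moves step by Δz≈2.29 mm. The G1 loops shrink linearly with z, so the solid tapers from its base footprint up to z≈9.17. Closing with a flat bottom cap and the tapered top and triangulating gives 8 facets — a regular 5-sided pyramid, base circumscribed radius ≈ 11.7 mm, apex at z ≈ 9.17 mm.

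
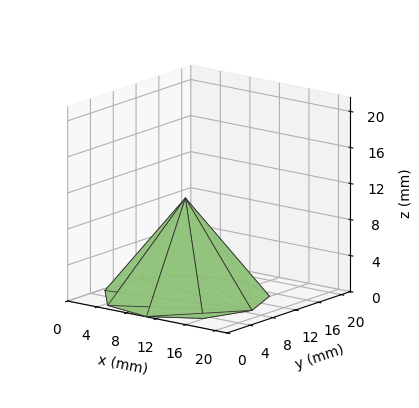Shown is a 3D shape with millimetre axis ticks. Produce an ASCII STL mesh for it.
Reading the render: the shape is a regular 9-sided pyramid, base circumscribed radius ≈ 9 mm, apex at z ≈ 11 mm (dimensions read to the nearest mm from the axis ticks). For the STL, each face is triangulated and given an outward normal.

solid part
  facet normal 0.0000 0.0000 -1.0000
    outer loop
      vertex 10.6 17.9 0.0
      vertex 15.9 14.8 0.0
      vertex 18.0 9.0 0.0
    endloop
  endfacet
  facet normal 0.0000 0.0000 -1.0000
    outer loop
      vertex 4.5 16.8 0.0
      vertex 10.6 17.9 0.0
      vertex 18.0 9.0 0.0
    endloop
  endfacet
  facet normal 0.0000 0.0000 -1.0000
    outer loop
      vertex 0.5 12.1 0.0
      vertex 4.5 16.8 0.0
      vertex 18.0 9.0 0.0
    endloop
  endfacet
  facet normal 0.0000 0.0000 -1.0000
    outer loop
      vertex 0.5 5.9 0.0
      vertex 0.5 12.1 0.0
      vertex 18.0 9.0 0.0
    endloop
  endfacet
  facet normal 0.0000 0.0000 -1.0000
    outer loop
      vertex 4.5 1.2 0.0
      vertex 0.5 5.9 0.0
      vertex 18.0 9.0 0.0
    endloop
  endfacet
  facet normal 0.0000 0.0000 -1.0000
    outer loop
      vertex 10.6 0.1 0.0
      vertex 4.5 1.2 0.0
      vertex 18.0 9.0 0.0
    endloop
  endfacet
  facet normal 0.0000 0.0000 -1.0000
    outer loop
      vertex 15.9 3.2 0.0
      vertex 10.6 0.1 0.0
      vertex 18.0 9.0 0.0
    endloop
  endfacet
  facet normal 0.7452 0.2698 0.6097
    outer loop
      vertex 18.0 9.0 0.0
      vertex 15.9 14.8 0.0
      vertex 9.0 9.0 11.0
    endloop
  endfacet
  facet normal 0.3997 0.6833 0.6110
    outer loop
      vertex 15.9 14.8 0.0
      vertex 10.6 17.9 0.0
      vertex 9.0 9.0 11.0
    endloop
  endfacet
  facet normal -0.1406 0.7796 0.6103
    outer loop
      vertex 10.6 17.9 0.0
      vertex 4.5 16.8 0.0
      vertex 9.0 9.0 11.0
    endloop
  endfacet
  facet normal -0.6031 0.5132 0.6106
    outer loop
      vertex 4.5 16.8 0.0
      vertex 0.5 12.1 0.0
      vertex 9.0 9.0 11.0
    endloop
  endfacet
  facet normal -0.7913 0.0000 0.6114
    outer loop
      vertex 0.5 12.1 0.0
      vertex 0.5 5.9 0.0
      vertex 9.0 9.0 11.0
    endloop
  endfacet
  facet normal -0.6031 -0.5132 0.6106
    outer loop
      vertex 0.5 5.9 0.0
      vertex 4.5 1.2 0.0
      vertex 9.0 9.0 11.0
    endloop
  endfacet
  facet normal -0.1406 -0.7796 0.6103
    outer loop
      vertex 4.5 1.2 0.0
      vertex 10.6 0.1 0.0
      vertex 9.0 9.0 11.0
    endloop
  endfacet
  facet normal 0.3997 -0.6833 0.6110
    outer loop
      vertex 10.6 0.1 0.0
      vertex 15.9 3.2 0.0
      vertex 9.0 9.0 11.0
    endloop
  endfacet
  facet normal 0.7452 -0.2698 0.6097
    outer loop
      vertex 15.9 3.2 0.0
      vertex 18.0 9.0 0.0
      vertex 9.0 9.0 11.0
    endloop
  endfacet
endsolid part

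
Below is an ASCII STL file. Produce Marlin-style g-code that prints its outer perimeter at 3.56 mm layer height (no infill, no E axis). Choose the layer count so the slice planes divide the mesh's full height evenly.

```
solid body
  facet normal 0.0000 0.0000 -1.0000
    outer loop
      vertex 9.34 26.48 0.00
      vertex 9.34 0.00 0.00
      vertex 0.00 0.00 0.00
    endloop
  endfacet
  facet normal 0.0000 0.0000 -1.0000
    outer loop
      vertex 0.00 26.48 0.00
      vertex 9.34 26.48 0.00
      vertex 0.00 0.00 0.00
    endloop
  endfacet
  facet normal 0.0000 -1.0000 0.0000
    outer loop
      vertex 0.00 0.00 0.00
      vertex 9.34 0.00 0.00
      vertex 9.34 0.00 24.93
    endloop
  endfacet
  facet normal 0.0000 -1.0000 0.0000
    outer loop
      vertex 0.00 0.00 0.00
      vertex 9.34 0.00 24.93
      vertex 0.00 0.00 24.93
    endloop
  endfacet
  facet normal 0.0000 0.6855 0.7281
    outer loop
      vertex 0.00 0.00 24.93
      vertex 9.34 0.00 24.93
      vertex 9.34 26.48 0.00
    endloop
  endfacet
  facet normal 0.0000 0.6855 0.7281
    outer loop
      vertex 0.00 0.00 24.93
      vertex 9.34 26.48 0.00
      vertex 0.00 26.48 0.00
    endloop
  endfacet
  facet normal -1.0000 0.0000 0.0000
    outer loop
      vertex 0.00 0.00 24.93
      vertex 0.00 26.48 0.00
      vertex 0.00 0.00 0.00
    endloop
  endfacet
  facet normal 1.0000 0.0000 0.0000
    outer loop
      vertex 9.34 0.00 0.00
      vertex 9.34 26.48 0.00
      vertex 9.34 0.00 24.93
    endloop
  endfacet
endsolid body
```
; perimeter-only toolpath
G21 ; units = mm
G90 ; absolute positioning
G28 ; home
; layer 1
G0 Z3.56
G0 X0.00 Y0.00
G1 X9.34 Y0.00
G1 X9.34 Y22.70
G1 X0.00 Y22.70
G1 X0.00 Y0.00
; layer 2
G0 Z7.12
G0 X0.00 Y0.00
G1 X9.34 Y0.00
G1 X9.34 Y18.91
G1 X0.00 Y18.91
G1 X0.00 Y0.00
; layer 3
G0 Z10.68
G0 X0.00 Y0.00
G1 X9.34 Y0.00
G1 X9.34 Y15.13
G1 X0.00 Y15.13
G1 X0.00 Y0.00
; layer 4
G0 Z14.25
G0 X0.00 Y0.00
G1 X9.34 Y0.00
G1 X9.34 Y11.35
G1 X0.00 Y11.35
G1 X0.00 Y0.00
; layer 5
G0 Z17.81
G0 X0.00 Y0.00
G1 X9.34 Y0.00
G1 X9.34 Y7.57
G1 X0.00 Y7.57
G1 X0.00 Y0.00
; layer 6
G0 Z21.37
G0 X0.00 Y0.00
G1 X9.34 Y0.00
G1 X9.34 Y3.78
G1 X0.00 Y3.78
G1 X0.00 Y0.00
M2 ; end

The solid is a wedge (ramp): 9.34 × 26.5 mm base, rising to 24.9 mm along the y=0 edge and sloping linearly to z=0 at y=26.5. Slicing at Δz = 3.56 mm — 7 equal slices spanning the solid's height, so layer i sits at z = i·h/7 — gives 6 non-empty perimeters. Each is a 4-segment closed polygon; G0 lifts to the layer z and rapids to the start vertex, then G1 traces the edges. The cross-section shrinks linearly with z (the slice at the apex is degenerate and omitted).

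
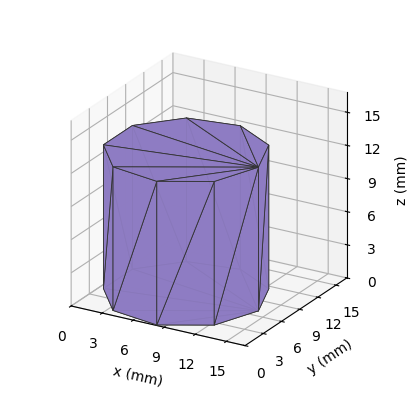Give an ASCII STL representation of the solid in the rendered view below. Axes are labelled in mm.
Reading the render: the shape is a regular 9-sided prism (a cylinder approximated with 9 flat sides), circumscribed radius ≈ 7 mm, height ≈ 13 mm (dimensions read to the nearest mm from the axis ticks). For the STL, each face is triangulated and given an outward normal.

solid part
  facet normal 0.0000 0.0000 -1.0000
    outer loop
      vertex 8.216 13.894 0.000
      vertex 12.362 11.500 0.000
      vertex 14.000 7.000 0.000
    endloop
  endfacet
  facet normal 0.0000 0.0000 -1.0000
    outer loop
      vertex 3.500 13.062 0.000
      vertex 8.216 13.894 0.000
      vertex 14.000 7.000 0.000
    endloop
  endfacet
  facet normal 0.0000 0.0000 -1.0000
    outer loop
      vertex 0.422 9.394 0.000
      vertex 3.500 13.062 0.000
      vertex 14.000 7.000 0.000
    endloop
  endfacet
  facet normal 0.0000 0.0000 -1.0000
    outer loop
      vertex 0.422 4.606 0.000
      vertex 0.422 9.394 0.000
      vertex 14.000 7.000 0.000
    endloop
  endfacet
  facet normal 0.0000 0.0000 -1.0000
    outer loop
      vertex 3.500 0.938 0.000
      vertex 0.422 4.606 0.000
      vertex 14.000 7.000 0.000
    endloop
  endfacet
  facet normal 0.0000 0.0000 -1.0000
    outer loop
      vertex 8.216 0.106 0.000
      vertex 3.500 0.938 0.000
      vertex 14.000 7.000 0.000
    endloop
  endfacet
  facet normal 0.0000 0.0000 -1.0000
    outer loop
      vertex 12.362 2.500 0.000
      vertex 8.216 0.106 0.000
      vertex 14.000 7.000 0.000
    endloop
  endfacet
  facet normal 0.0000 0.0000 1.0000
    outer loop
      vertex 14.000 7.000 13.000
      vertex 12.362 11.500 13.000
      vertex 8.216 13.894 13.000
    endloop
  endfacet
  facet normal 0.0000 0.0000 1.0000
    outer loop
      vertex 14.000 7.000 13.000
      vertex 8.216 13.894 13.000
      vertex 3.500 13.062 13.000
    endloop
  endfacet
  facet normal 0.0000 0.0000 1.0000
    outer loop
      vertex 14.000 7.000 13.000
      vertex 3.500 13.062 13.000
      vertex 0.422 9.394 13.000
    endloop
  endfacet
  facet normal 0.0000 0.0000 1.0000
    outer loop
      vertex 14.000 7.000 13.000
      vertex 0.422 9.394 13.000
      vertex 0.422 4.606 13.000
    endloop
  endfacet
  facet normal 0.0000 0.0000 1.0000
    outer loop
      vertex 14.000 7.000 13.000
      vertex 0.422 4.606 13.000
      vertex 3.500 0.938 13.000
    endloop
  endfacet
  facet normal 0.0000 0.0000 1.0000
    outer loop
      vertex 14.000 7.000 13.000
      vertex 3.500 0.938 13.000
      vertex 8.216 0.106 13.000
    endloop
  endfacet
  facet normal 0.0000 0.0000 1.0000
    outer loop
      vertex 14.000 7.000 13.000
      vertex 8.216 0.106 13.000
      vertex 12.362 2.500 13.000
    endloop
  endfacet
  facet normal 0.9397 0.3420 0.0000
    outer loop
      vertex 14.000 7.000 0.000
      vertex 12.362 11.500 0.000
      vertex 12.362 11.500 13.000
    endloop
  endfacet
  facet normal 0.9397 0.3420 0.0000
    outer loop
      vertex 14.000 7.000 0.000
      vertex 12.362 11.500 13.000
      vertex 14.000 7.000 13.000
    endloop
  endfacet
  facet normal 0.5000 0.8660 0.0000
    outer loop
      vertex 12.362 11.500 0.000
      vertex 8.216 13.894 0.000
      vertex 8.216 13.894 13.000
    endloop
  endfacet
  facet normal 0.5000 0.8660 0.0000
    outer loop
      vertex 12.362 11.500 0.000
      vertex 8.216 13.894 13.000
      vertex 12.362 11.500 13.000
    endloop
  endfacet
  facet normal -0.1737 0.9848 0.0000
    outer loop
      vertex 8.216 13.894 0.000
      vertex 3.500 13.062 0.000
      vertex 3.500 13.062 13.000
    endloop
  endfacet
  facet normal -0.1737 0.9848 0.0000
    outer loop
      vertex 8.216 13.894 0.000
      vertex 3.500 13.062 13.000
      vertex 8.216 13.894 13.000
    endloop
  endfacet
  facet normal -0.7660 0.6428 0.0000
    outer loop
      vertex 3.500 13.062 0.000
      vertex 0.422 9.394 0.000
      vertex 0.422 9.394 13.000
    endloop
  endfacet
  facet normal -0.7660 0.6428 0.0000
    outer loop
      vertex 3.500 13.062 0.000
      vertex 0.422 9.394 13.000
      vertex 3.500 13.062 13.000
    endloop
  endfacet
  facet normal -1.0000 0.0000 0.0000
    outer loop
      vertex 0.422 9.394 0.000
      vertex 0.422 4.606 0.000
      vertex 0.422 4.606 13.000
    endloop
  endfacet
  facet normal -1.0000 0.0000 0.0000
    outer loop
      vertex 0.422 9.394 0.000
      vertex 0.422 4.606 13.000
      vertex 0.422 9.394 13.000
    endloop
  endfacet
  facet normal -0.7660 -0.6428 0.0000
    outer loop
      vertex 0.422 4.606 0.000
      vertex 3.500 0.938 0.000
      vertex 3.500 0.938 13.000
    endloop
  endfacet
  facet normal -0.7660 -0.6428 0.0000
    outer loop
      vertex 0.422 4.606 0.000
      vertex 3.500 0.938 13.000
      vertex 0.422 4.606 13.000
    endloop
  endfacet
  facet normal -0.1737 -0.9848 0.0000
    outer loop
      vertex 3.500 0.938 0.000
      vertex 8.216 0.106 0.000
      vertex 8.216 0.106 13.000
    endloop
  endfacet
  facet normal -0.1737 -0.9848 0.0000
    outer loop
      vertex 3.500 0.938 0.000
      vertex 8.216 0.106 13.000
      vertex 3.500 0.938 13.000
    endloop
  endfacet
  facet normal 0.5000 -0.8660 0.0000
    outer loop
      vertex 8.216 0.106 0.000
      vertex 12.362 2.500 0.000
      vertex 12.362 2.500 13.000
    endloop
  endfacet
  facet normal 0.5000 -0.8660 0.0000
    outer loop
      vertex 8.216 0.106 0.000
      vertex 12.362 2.500 13.000
      vertex 8.216 0.106 13.000
    endloop
  endfacet
  facet normal 0.9397 -0.3420 0.0000
    outer loop
      vertex 12.362 2.500 0.000
      vertex 14.000 7.000 0.000
      vertex 14.000 7.000 13.000
    endloop
  endfacet
  facet normal 0.9397 -0.3420 0.0000
    outer loop
      vertex 12.362 2.500 0.000
      vertex 14.000 7.000 13.000
      vertex 12.362 2.500 13.000
    endloop
  endfacet
endsolid part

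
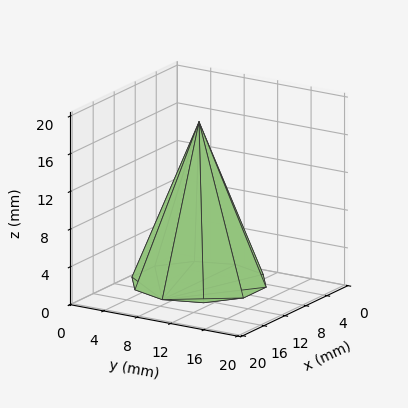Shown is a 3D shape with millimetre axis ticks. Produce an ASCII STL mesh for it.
Reading the render: the shape is a regular 10-sided pyramid, base circumscribed radius ≈ 7 mm, apex at z ≈ 17 mm (dimensions read to the nearest mm from the axis ticks). For the STL, each face is triangulated and given an outward normal.

solid part
  facet normal 0.0000 0.0000 -1.0000
    outer loop
      vertex 9.16 13.66 0.00
      vertex 12.66 11.11 0.00
      vertex 14.00 7.00 0.00
    endloop
  endfacet
  facet normal 0.0000 0.0000 -1.0000
    outer loop
      vertex 4.84 13.66 0.00
      vertex 9.16 13.66 0.00
      vertex 14.00 7.00 0.00
    endloop
  endfacet
  facet normal 0.0000 0.0000 -1.0000
    outer loop
      vertex 1.34 11.11 0.00
      vertex 4.84 13.66 0.00
      vertex 14.00 7.00 0.00
    endloop
  endfacet
  facet normal 0.0000 0.0000 -1.0000
    outer loop
      vertex 0.00 7.00 0.00
      vertex 1.34 11.11 0.00
      vertex 14.00 7.00 0.00
    endloop
  endfacet
  facet normal 0.0000 0.0000 -1.0000
    outer loop
      vertex 1.34 2.89 0.00
      vertex 0.00 7.00 0.00
      vertex 14.00 7.00 0.00
    endloop
  endfacet
  facet normal 0.0000 0.0000 -1.0000
    outer loop
      vertex 4.84 0.34 0.00
      vertex 1.34 2.89 0.00
      vertex 14.00 7.00 0.00
    endloop
  endfacet
  facet normal 0.0000 0.0000 -1.0000
    outer loop
      vertex 9.16 0.34 0.00
      vertex 4.84 0.34 0.00
      vertex 14.00 7.00 0.00
    endloop
  endfacet
  facet normal 0.0000 0.0000 -1.0000
    outer loop
      vertex 12.66 2.89 0.00
      vertex 9.16 0.34 0.00
      vertex 14.00 7.00 0.00
    endloop
  endfacet
  facet normal 0.8853 0.2886 0.3645
    outer loop
      vertex 14.00 7.00 0.00
      vertex 12.66 11.11 0.00
      vertex 7.00 7.00 17.00
    endloop
  endfacet
  facet normal 0.5483 0.7526 0.3645
    outer loop
      vertex 12.66 11.11 0.00
      vertex 9.16 13.66 0.00
      vertex 7.00 7.00 17.00
    endloop
  endfacet
  facet normal 0.0000 0.9311 0.3648
    outer loop
      vertex 9.16 13.66 0.00
      vertex 4.84 13.66 0.00
      vertex 7.00 7.00 17.00
    endloop
  endfacet
  facet normal -0.5483 0.7526 0.3645
    outer loop
      vertex 4.84 13.66 0.00
      vertex 1.34 11.11 0.00
      vertex 7.00 7.00 17.00
    endloop
  endfacet
  facet normal -0.8853 0.2886 0.3645
    outer loop
      vertex 1.34 11.11 0.00
      vertex 0.00 7.00 0.00
      vertex 7.00 7.00 17.00
    endloop
  endfacet
  facet normal -0.8853 -0.2886 0.3645
    outer loop
      vertex 0.00 7.00 0.00
      vertex 1.34 2.89 0.00
      vertex 7.00 7.00 17.00
    endloop
  endfacet
  facet normal -0.5483 -0.7526 0.3645
    outer loop
      vertex 1.34 2.89 0.00
      vertex 4.84 0.34 0.00
      vertex 7.00 7.00 17.00
    endloop
  endfacet
  facet normal 0.0000 -0.9311 0.3648
    outer loop
      vertex 4.84 0.34 0.00
      vertex 9.16 0.34 0.00
      vertex 7.00 7.00 17.00
    endloop
  endfacet
  facet normal 0.5483 -0.7526 0.3645
    outer loop
      vertex 9.16 0.34 0.00
      vertex 12.66 2.89 0.00
      vertex 7.00 7.00 17.00
    endloop
  endfacet
  facet normal 0.8853 -0.2886 0.3645
    outer loop
      vertex 12.66 2.89 0.00
      vertex 14.00 7.00 0.00
      vertex 7.00 7.00 17.00
    endloop
  endfacet
endsolid part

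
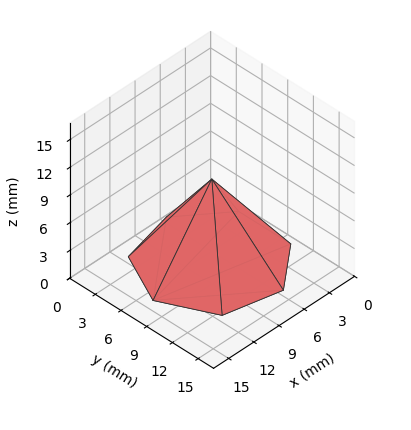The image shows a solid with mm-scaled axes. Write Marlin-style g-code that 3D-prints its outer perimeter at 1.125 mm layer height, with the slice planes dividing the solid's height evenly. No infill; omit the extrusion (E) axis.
Reading the render: the shape is a regular 7-sided pyramid, base circumscribed radius ≈ 7 mm, apex at z ≈ 9 mm (dimensions read to the nearest mm from the axis ticks). For the g-code, the solid's height is divided into equal slices at the stated Δz and each level perimeter traced with G1 moves after a G0 lift.

; perimeter-only toolpath
G21 ; units = mm
G90 ; absolute positioning
G28 ; home
; layer 1
G0 Z1.125
G0 X13.125 Y7.000
G1 X10.819 Y11.789
G1 X5.637 Y12.971
G1 X1.481 Y9.657
G1 X1.481 Y4.343
G1 X5.637 Y1.029
G1 X10.819 Y2.211
G1 X13.125 Y7.000
; layer 2
G0 Z2.250
G0 X12.250 Y7.000
G1 X10.273 Y11.105
G1 X5.832 Y12.118
G1 X2.270 Y9.278
G1 X2.270 Y4.722
G1 X5.832 Y1.882
G1 X10.273 Y2.895
G1 X12.250 Y7.000
; layer 3
G0 Z3.375
G0 X11.375 Y7.000
G1 X9.728 Y10.421
G1 X6.026 Y11.265
G1 X3.058 Y8.898
G1 X3.058 Y5.102
G1 X6.026 Y2.735
G1 X9.728 Y3.579
G1 X11.375 Y7.000
; layer 4
G0 Z4.500
G0 X10.500 Y7.000
G1 X9.182 Y9.736
G1 X6.221 Y10.412
G1 X3.846 Y8.518
G1 X3.846 Y5.482
G1 X6.221 Y3.588
G1 X9.182 Y4.263
G1 X10.500 Y7.000
; layer 5
G0 Z5.625
G0 X9.625 Y7.000
G1 X8.636 Y9.052
G1 X6.416 Y9.559
G1 X4.635 Y8.139
G1 X4.635 Y5.861
G1 X6.416 Y4.441
G1 X8.636 Y4.948
G1 X9.625 Y7.000
; layer 6
G0 Z6.750
G0 X8.750 Y7.000
G1 X8.091 Y8.368
G1 X6.611 Y8.706
G1 X5.423 Y7.759
G1 X5.423 Y6.241
G1 X6.611 Y5.294
G1 X8.091 Y5.632
G1 X8.750 Y7.000
; layer 7
G0 Z7.875
G0 X7.875 Y7.000
G1 X7.546 Y7.684
G1 X6.805 Y7.853
G1 X6.212 Y7.380
G1 X6.212 Y6.620
G1 X6.805 Y6.147
G1 X7.546 Y6.316
G1 X7.875 Y7.000
M2 ; end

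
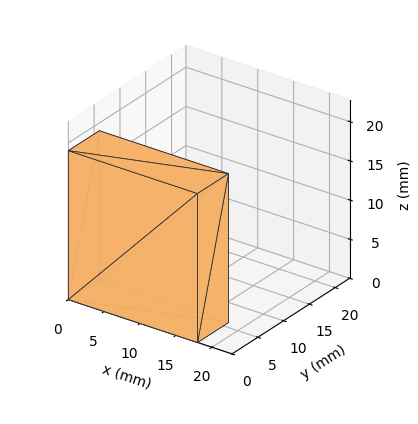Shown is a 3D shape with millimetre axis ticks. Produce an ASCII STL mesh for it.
Reading the render: the shape is a rectangular box, roughly 18 × 6 mm footprint and 19 mm tall (dimensions read to the nearest mm from the axis ticks). For the STL, each face is triangulated and given an outward normal.

solid part
  facet normal 0.0000 0.0000 -1.0000
    outer loop
      vertex 18.000 6.000 0.000
      vertex 18.000 0.000 0.000
      vertex 0.000 0.000 0.000
    endloop
  endfacet
  facet normal 0.0000 0.0000 -1.0000
    outer loop
      vertex 0.000 6.000 0.000
      vertex 18.000 6.000 0.000
      vertex 0.000 0.000 0.000
    endloop
  endfacet
  facet normal 0.0000 0.0000 1.0000
    outer loop
      vertex 0.000 0.000 19.000
      vertex 18.000 0.000 19.000
      vertex 18.000 6.000 19.000
    endloop
  endfacet
  facet normal 0.0000 0.0000 1.0000
    outer loop
      vertex 0.000 0.000 19.000
      vertex 18.000 6.000 19.000
      vertex 0.000 6.000 19.000
    endloop
  endfacet
  facet normal 0.0000 -1.0000 0.0000
    outer loop
      vertex 0.000 0.000 0.000
      vertex 18.000 0.000 0.000
      vertex 18.000 0.000 19.000
    endloop
  endfacet
  facet normal 0.0000 -1.0000 0.0000
    outer loop
      vertex 0.000 0.000 0.000
      vertex 18.000 0.000 19.000
      vertex 0.000 0.000 19.000
    endloop
  endfacet
  facet normal 0.0000 1.0000 0.0000
    outer loop
      vertex 18.000 6.000 19.000
      vertex 18.000 6.000 0.000
      vertex 0.000 6.000 0.000
    endloop
  endfacet
  facet normal 0.0000 1.0000 0.0000
    outer loop
      vertex 0.000 6.000 19.000
      vertex 18.000 6.000 19.000
      vertex 0.000 6.000 0.000
    endloop
  endfacet
  facet normal -1.0000 0.0000 0.0000
    outer loop
      vertex 0.000 6.000 19.000
      vertex 0.000 6.000 0.000
      vertex 0.000 0.000 0.000
    endloop
  endfacet
  facet normal -1.0000 0.0000 0.0000
    outer loop
      vertex 0.000 0.000 19.000
      vertex 0.000 6.000 19.000
      vertex 0.000 0.000 0.000
    endloop
  endfacet
  facet normal 1.0000 0.0000 0.0000
    outer loop
      vertex 18.000 0.000 0.000
      vertex 18.000 6.000 0.000
      vertex 18.000 6.000 19.000
    endloop
  endfacet
  facet normal 1.0000 0.0000 0.0000
    outer loop
      vertex 18.000 0.000 0.000
      vertex 18.000 6.000 19.000
      vertex 18.000 0.000 19.000
    endloop
  endfacet
endsolid part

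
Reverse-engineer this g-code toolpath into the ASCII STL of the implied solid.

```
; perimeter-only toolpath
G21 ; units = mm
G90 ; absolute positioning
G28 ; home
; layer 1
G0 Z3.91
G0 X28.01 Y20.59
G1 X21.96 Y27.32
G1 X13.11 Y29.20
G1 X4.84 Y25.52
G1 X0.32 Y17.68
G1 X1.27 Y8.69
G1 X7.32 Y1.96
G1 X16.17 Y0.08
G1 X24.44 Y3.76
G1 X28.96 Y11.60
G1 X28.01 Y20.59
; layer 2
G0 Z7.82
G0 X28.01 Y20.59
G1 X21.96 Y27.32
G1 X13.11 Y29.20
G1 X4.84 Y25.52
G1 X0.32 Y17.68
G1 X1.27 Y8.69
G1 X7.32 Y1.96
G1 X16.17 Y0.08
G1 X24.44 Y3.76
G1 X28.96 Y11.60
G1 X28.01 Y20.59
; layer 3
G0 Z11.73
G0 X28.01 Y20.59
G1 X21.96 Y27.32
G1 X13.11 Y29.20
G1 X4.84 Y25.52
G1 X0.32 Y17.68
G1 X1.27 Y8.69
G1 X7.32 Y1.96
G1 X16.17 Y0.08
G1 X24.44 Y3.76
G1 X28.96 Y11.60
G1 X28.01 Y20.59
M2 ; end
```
solid part
  facet normal 0.0000 0.0000 -1.0000
    outer loop
      vertex 13.11 29.20 0.00
      vertex 21.96 27.32 0.00
      vertex 28.01 20.59 0.00
    endloop
  endfacet
  facet normal 0.0000 0.0000 -1.0000
    outer loop
      vertex 4.84 25.52 0.00
      vertex 13.11 29.20 0.00
      vertex 28.01 20.59 0.00
    endloop
  endfacet
  facet normal 0.0000 0.0000 -1.0000
    outer loop
      vertex 0.32 17.68 0.00
      vertex 4.84 25.52 0.00
      vertex 28.01 20.59 0.00
    endloop
  endfacet
  facet normal 0.0000 0.0000 -1.0000
    outer loop
      vertex 1.27 8.69 0.00
      vertex 0.32 17.68 0.00
      vertex 28.01 20.59 0.00
    endloop
  endfacet
  facet normal 0.0000 0.0000 -1.0000
    outer loop
      vertex 7.32 1.96 0.00
      vertex 1.27 8.69 0.00
      vertex 28.01 20.59 0.00
    endloop
  endfacet
  facet normal 0.0000 0.0000 -1.0000
    outer loop
      vertex 16.17 0.08 0.00
      vertex 7.32 1.96 0.00
      vertex 28.01 20.59 0.00
    endloop
  endfacet
  facet normal 0.0000 0.0000 -1.0000
    outer loop
      vertex 24.44 3.76 0.00
      vertex 16.17 0.08 0.00
      vertex 28.01 20.59 0.00
    endloop
  endfacet
  facet normal 0.0000 0.0000 -1.0000
    outer loop
      vertex 28.96 11.60 0.00
      vertex 24.44 3.76 0.00
      vertex 28.01 20.59 0.00
    endloop
  endfacet
  facet normal 0.0000 0.0000 1.0000
    outer loop
      vertex 28.01 20.59 11.73
      vertex 21.96 27.32 11.73
      vertex 13.11 29.20 11.73
    endloop
  endfacet
  facet normal 0.0000 0.0000 1.0000
    outer loop
      vertex 28.01 20.59 11.73
      vertex 13.11 29.20 11.73
      vertex 4.84 25.52 11.73
    endloop
  endfacet
  facet normal 0.0000 0.0000 1.0000
    outer loop
      vertex 28.01 20.59 11.73
      vertex 4.84 25.52 11.73
      vertex 0.32 17.68 11.73
    endloop
  endfacet
  facet normal 0.0000 0.0000 1.0000
    outer loop
      vertex 28.01 20.59 11.73
      vertex 0.32 17.68 11.73
      vertex 1.27 8.69 11.73
    endloop
  endfacet
  facet normal 0.0000 0.0000 1.0000
    outer loop
      vertex 28.01 20.59 11.73
      vertex 1.27 8.69 11.73
      vertex 7.32 1.96 11.73
    endloop
  endfacet
  facet normal 0.0000 0.0000 1.0000
    outer loop
      vertex 28.01 20.59 11.73
      vertex 7.32 1.96 11.73
      vertex 16.17 0.08 11.73
    endloop
  endfacet
  facet normal 0.0000 0.0000 1.0000
    outer loop
      vertex 28.01 20.59 11.73
      vertex 16.17 0.08 11.73
      vertex 24.44 3.76 11.73
    endloop
  endfacet
  facet normal 0.0000 0.0000 1.0000
    outer loop
      vertex 28.01 20.59 11.73
      vertex 24.44 3.76 11.73
      vertex 28.96 11.60 11.73
    endloop
  endfacet
  facet normal 0.7437 0.6685 0.0000
    outer loop
      vertex 28.01 20.59 0.00
      vertex 21.96 27.32 0.00
      vertex 21.96 27.32 11.73
    endloop
  endfacet
  facet normal 0.7437 0.6685 0.0000
    outer loop
      vertex 28.01 20.59 0.00
      vertex 21.96 27.32 11.73
      vertex 28.01 20.59 11.73
    endloop
  endfacet
  facet normal 0.2078 0.9782 0.0000
    outer loop
      vertex 21.96 27.32 0.00
      vertex 13.11 29.20 0.00
      vertex 13.11 29.20 11.73
    endloop
  endfacet
  facet normal 0.2078 0.9782 0.0000
    outer loop
      vertex 21.96 27.32 0.00
      vertex 13.11 29.20 11.73
      vertex 21.96 27.32 11.73
    endloop
  endfacet
  facet normal -0.4065 0.9136 0.0000
    outer loop
      vertex 13.11 29.20 0.00
      vertex 4.84 25.52 0.00
      vertex 4.84 25.52 11.73
    endloop
  endfacet
  facet normal -0.4065 0.9136 0.0000
    outer loop
      vertex 13.11 29.20 0.00
      vertex 4.84 25.52 11.73
      vertex 13.11 29.20 11.73
    endloop
  endfacet
  facet normal -0.8663 0.4995 0.0000
    outer loop
      vertex 4.84 25.52 0.00
      vertex 0.32 17.68 0.00
      vertex 0.32 17.68 11.73
    endloop
  endfacet
  facet normal -0.8663 0.4995 0.0000
    outer loop
      vertex 4.84 25.52 0.00
      vertex 0.32 17.68 11.73
      vertex 4.84 25.52 11.73
    endloop
  endfacet
  facet normal -0.9945 -0.1051 0.0000
    outer loop
      vertex 0.32 17.68 0.00
      vertex 1.27 8.69 0.00
      vertex 1.27 8.69 11.73
    endloop
  endfacet
  facet normal -0.9945 -0.1051 0.0000
    outer loop
      vertex 0.32 17.68 0.00
      vertex 1.27 8.69 11.73
      vertex 0.32 17.68 11.73
    endloop
  endfacet
  facet normal -0.7437 -0.6685 0.0000
    outer loop
      vertex 1.27 8.69 0.00
      vertex 7.32 1.96 0.00
      vertex 7.32 1.96 11.73
    endloop
  endfacet
  facet normal -0.7437 -0.6685 0.0000
    outer loop
      vertex 1.27 8.69 0.00
      vertex 7.32 1.96 11.73
      vertex 1.27 8.69 11.73
    endloop
  endfacet
  facet normal -0.2078 -0.9782 0.0000
    outer loop
      vertex 7.32 1.96 0.00
      vertex 16.17 0.08 0.00
      vertex 16.17 0.08 11.73
    endloop
  endfacet
  facet normal -0.2078 -0.9782 0.0000
    outer loop
      vertex 7.32 1.96 0.00
      vertex 16.17 0.08 11.73
      vertex 7.32 1.96 11.73
    endloop
  endfacet
  facet normal 0.4065 -0.9136 0.0000
    outer loop
      vertex 16.17 0.08 0.00
      vertex 24.44 3.76 0.00
      vertex 24.44 3.76 11.73
    endloop
  endfacet
  facet normal 0.4065 -0.9136 0.0000
    outer loop
      vertex 16.17 0.08 0.00
      vertex 24.44 3.76 11.73
      vertex 16.17 0.08 11.73
    endloop
  endfacet
  facet normal 0.8663 -0.4995 0.0000
    outer loop
      vertex 24.44 3.76 0.00
      vertex 28.96 11.60 0.00
      vertex 28.96 11.60 11.73
    endloop
  endfacet
  facet normal 0.8663 -0.4995 0.0000
    outer loop
      vertex 24.44 3.76 0.00
      vertex 28.96 11.60 11.73
      vertex 24.44 3.76 11.73
    endloop
  endfacet
  facet normal 0.9945 0.1051 0.0000
    outer loop
      vertex 28.96 11.60 0.00
      vertex 28.01 20.59 0.00
      vertex 28.01 20.59 11.73
    endloop
  endfacet
  facet normal 0.9945 0.1051 0.0000
    outer loop
      vertex 28.96 11.60 0.00
      vertex 28.01 20.59 11.73
      vertex 28.96 11.60 11.73
    endloop
  endfacet
endsolid part

The G0 Z moves step by Δz≈3.91 mm. Every layer's G1 loop is the same polygon, so the solid is a straight extrusion of it from z=0 to z≈11.7. Closing with flat bottom and top caps and triangulating gives 36 facets — a regular 10-sided prism (a cylinder approximated with 10 flat sides), circumscribed radius ≈ 14.6 mm, height ≈ 11.7 mm.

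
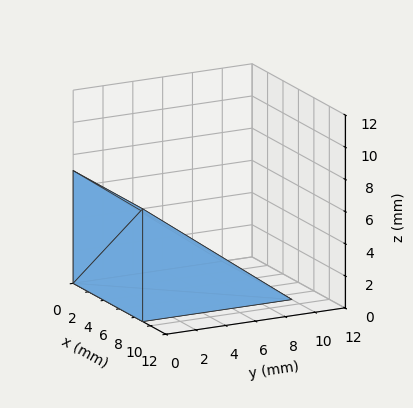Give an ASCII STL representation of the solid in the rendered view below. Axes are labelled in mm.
Reading the render: the shape is a wedge (ramp): 9 × 10 mm base, rising to 7 mm along the y=0 edge and sloping linearly to z=0 at y=10 (dimensions read to the nearest mm from the axis ticks). For the STL, each face is triangulated and given an outward normal.

solid part
  facet normal 0.0000 0.0000 -1.0000
    outer loop
      vertex 9.0 10.0 0.0
      vertex 9.0 0.0 0.0
      vertex 0.0 0.0 0.0
    endloop
  endfacet
  facet normal 0.0000 0.0000 -1.0000
    outer loop
      vertex 0.0 10.0 0.0
      vertex 9.0 10.0 0.0
      vertex 0.0 0.0 0.0
    endloop
  endfacet
  facet normal 0.0000 -1.0000 0.0000
    outer loop
      vertex 0.0 0.0 0.0
      vertex 9.0 0.0 0.0
      vertex 9.0 0.0 7.0
    endloop
  endfacet
  facet normal 0.0000 -1.0000 0.0000
    outer loop
      vertex 0.0 0.0 0.0
      vertex 9.0 0.0 7.0
      vertex 0.0 0.0 7.0
    endloop
  endfacet
  facet normal 0.0000 0.5735 0.8192
    outer loop
      vertex 0.0 0.0 7.0
      vertex 9.0 0.0 7.0
      vertex 9.0 10.0 0.0
    endloop
  endfacet
  facet normal 0.0000 0.5735 0.8192
    outer loop
      vertex 0.0 0.0 7.0
      vertex 9.0 10.0 0.0
      vertex 0.0 10.0 0.0
    endloop
  endfacet
  facet normal -1.0000 0.0000 0.0000
    outer loop
      vertex 0.0 0.0 7.0
      vertex 0.0 10.0 0.0
      vertex 0.0 0.0 0.0
    endloop
  endfacet
  facet normal 1.0000 0.0000 0.0000
    outer loop
      vertex 9.0 0.0 0.0
      vertex 9.0 10.0 0.0
      vertex 9.0 0.0 7.0
    endloop
  endfacet
endsolid part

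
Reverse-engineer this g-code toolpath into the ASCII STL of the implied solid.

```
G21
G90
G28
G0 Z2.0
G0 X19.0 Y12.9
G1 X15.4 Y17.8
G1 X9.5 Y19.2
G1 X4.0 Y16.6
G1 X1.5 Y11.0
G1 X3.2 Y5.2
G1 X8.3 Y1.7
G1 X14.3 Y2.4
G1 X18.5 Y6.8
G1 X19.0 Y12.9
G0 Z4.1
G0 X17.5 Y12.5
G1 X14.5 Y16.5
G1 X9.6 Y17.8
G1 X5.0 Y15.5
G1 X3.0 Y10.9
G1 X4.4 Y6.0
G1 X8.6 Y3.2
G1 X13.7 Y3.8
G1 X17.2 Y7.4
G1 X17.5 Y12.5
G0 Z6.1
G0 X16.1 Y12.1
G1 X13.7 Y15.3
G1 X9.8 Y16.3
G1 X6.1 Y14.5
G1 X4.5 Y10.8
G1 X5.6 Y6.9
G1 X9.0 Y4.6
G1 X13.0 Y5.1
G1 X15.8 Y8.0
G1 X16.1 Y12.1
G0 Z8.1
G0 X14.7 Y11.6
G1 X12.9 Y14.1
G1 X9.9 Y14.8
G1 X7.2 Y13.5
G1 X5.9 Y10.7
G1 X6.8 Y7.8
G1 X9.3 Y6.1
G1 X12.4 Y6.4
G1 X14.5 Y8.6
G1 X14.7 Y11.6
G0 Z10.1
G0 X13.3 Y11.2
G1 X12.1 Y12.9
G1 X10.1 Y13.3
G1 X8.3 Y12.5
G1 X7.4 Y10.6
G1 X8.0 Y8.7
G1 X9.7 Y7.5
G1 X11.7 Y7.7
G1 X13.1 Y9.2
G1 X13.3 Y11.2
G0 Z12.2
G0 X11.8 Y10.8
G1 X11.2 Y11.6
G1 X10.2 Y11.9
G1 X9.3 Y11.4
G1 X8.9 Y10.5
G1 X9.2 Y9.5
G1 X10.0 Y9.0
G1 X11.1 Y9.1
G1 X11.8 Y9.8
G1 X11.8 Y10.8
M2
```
solid part
  facet normal 0.0000 0.0000 -1.0000
    outer loop
      vertex 9.3 20.7 0.0
      vertex 16.2 19.0 0.0
      vertex 20.4 13.3 0.0
    endloop
  endfacet
  facet normal 0.0000 0.0000 -1.0000
    outer loop
      vertex 2.9 17.6 0.0
      vertex 9.3 20.7 0.0
      vertex 20.4 13.3 0.0
    endloop
  endfacet
  facet normal 0.0000 0.0000 -1.0000
    outer loop
      vertex 0.0 11.1 0.0
      vertex 2.9 17.6 0.0
      vertex 20.4 13.3 0.0
    endloop
  endfacet
  facet normal 0.0000 0.0000 -1.0000
    outer loop
      vertex 2.0 4.3 0.0
      vertex 0.0 11.1 0.0
      vertex 20.4 13.3 0.0
    endloop
  endfacet
  facet normal 0.0000 0.0000 -1.0000
    outer loop
      vertex 7.9 0.3 0.0
      vertex 2.0 4.3 0.0
      vertex 20.4 13.3 0.0
    endloop
  endfacet
  facet normal 0.0000 0.0000 -1.0000
    outer loop
      vertex 15.0 1.1 0.0
      vertex 7.9 0.3 0.0
      vertex 20.4 13.3 0.0
    endloop
  endfacet
  facet normal 0.0000 0.0000 -1.0000
    outer loop
      vertex 19.9 6.2 0.0
      vertex 15.0 1.1 0.0
      vertex 20.4 13.3 0.0
    endloop
  endfacet
  facet normal 0.6632 0.4887 0.5669
    outer loop
      vertex 20.4 13.3 0.0
      vertex 16.2 19.0 0.0
      vertex 10.4 10.4 14.2
    endloop
  endfacet
  facet normal 0.1973 0.8008 0.5656
    outer loop
      vertex 16.2 19.0 0.0
      vertex 9.3 20.7 0.0
      vertex 10.4 10.4 14.2
    endloop
  endfacet
  facet normal -0.3594 0.7419 0.5660
    outer loop
      vertex 9.3 20.7 0.0
      vertex 2.9 17.6 0.0
      vertex 10.4 10.4 14.2
    endloop
  endfacet
  facet normal -0.7520 0.3355 0.5673
    outer loop
      vertex 2.9 17.6 0.0
      vertex 0.0 11.1 0.0
      vertex 10.4 10.4 14.2
    endloop
  endfacet
  facet normal -0.7901 -0.2324 0.5672
    outer loop
      vertex 0.0 11.1 0.0
      vertex 2.0 4.3 0.0
      vertex 10.4 10.4 14.2
    endloop
  endfacet
  facet normal -0.4624 -0.6821 0.5665
    outer loop
      vertex 2.0 4.3 0.0
      vertex 7.9 0.3 0.0
      vertex 10.4 10.4 14.2
    endloop
  endfacet
  facet normal 0.0923 -0.8190 0.5663
    outer loop
      vertex 7.9 0.3 0.0
      vertex 15.0 1.1 0.0
      vertex 10.4 10.4 14.2
    endloop
  endfacet
  facet normal 0.5943 -0.5710 0.5664
    outer loop
      vertex 15.0 1.1 0.0
      vertex 19.9 6.2 0.0
      vertex 10.4 10.4 14.2
    endloop
  endfacet
  facet normal 0.8218 -0.0579 0.5669
    outer loop
      vertex 19.9 6.2 0.0
      vertex 20.4 13.3 0.0
      vertex 10.4 10.4 14.2
    endloop
  endfacet
endsolid part

The G0 Z moves step by Δz≈2.0 mm. The G1 loops shrink linearly with z, so the solid tapers from its base footprint up to z≈14.2. Closing with a flat bottom cap and the tapered top and triangulating gives 16 facets — a regular 9-sided pyramid, base circumscribed radius ≈ 10.4 mm, apex at z ≈ 14.2 mm.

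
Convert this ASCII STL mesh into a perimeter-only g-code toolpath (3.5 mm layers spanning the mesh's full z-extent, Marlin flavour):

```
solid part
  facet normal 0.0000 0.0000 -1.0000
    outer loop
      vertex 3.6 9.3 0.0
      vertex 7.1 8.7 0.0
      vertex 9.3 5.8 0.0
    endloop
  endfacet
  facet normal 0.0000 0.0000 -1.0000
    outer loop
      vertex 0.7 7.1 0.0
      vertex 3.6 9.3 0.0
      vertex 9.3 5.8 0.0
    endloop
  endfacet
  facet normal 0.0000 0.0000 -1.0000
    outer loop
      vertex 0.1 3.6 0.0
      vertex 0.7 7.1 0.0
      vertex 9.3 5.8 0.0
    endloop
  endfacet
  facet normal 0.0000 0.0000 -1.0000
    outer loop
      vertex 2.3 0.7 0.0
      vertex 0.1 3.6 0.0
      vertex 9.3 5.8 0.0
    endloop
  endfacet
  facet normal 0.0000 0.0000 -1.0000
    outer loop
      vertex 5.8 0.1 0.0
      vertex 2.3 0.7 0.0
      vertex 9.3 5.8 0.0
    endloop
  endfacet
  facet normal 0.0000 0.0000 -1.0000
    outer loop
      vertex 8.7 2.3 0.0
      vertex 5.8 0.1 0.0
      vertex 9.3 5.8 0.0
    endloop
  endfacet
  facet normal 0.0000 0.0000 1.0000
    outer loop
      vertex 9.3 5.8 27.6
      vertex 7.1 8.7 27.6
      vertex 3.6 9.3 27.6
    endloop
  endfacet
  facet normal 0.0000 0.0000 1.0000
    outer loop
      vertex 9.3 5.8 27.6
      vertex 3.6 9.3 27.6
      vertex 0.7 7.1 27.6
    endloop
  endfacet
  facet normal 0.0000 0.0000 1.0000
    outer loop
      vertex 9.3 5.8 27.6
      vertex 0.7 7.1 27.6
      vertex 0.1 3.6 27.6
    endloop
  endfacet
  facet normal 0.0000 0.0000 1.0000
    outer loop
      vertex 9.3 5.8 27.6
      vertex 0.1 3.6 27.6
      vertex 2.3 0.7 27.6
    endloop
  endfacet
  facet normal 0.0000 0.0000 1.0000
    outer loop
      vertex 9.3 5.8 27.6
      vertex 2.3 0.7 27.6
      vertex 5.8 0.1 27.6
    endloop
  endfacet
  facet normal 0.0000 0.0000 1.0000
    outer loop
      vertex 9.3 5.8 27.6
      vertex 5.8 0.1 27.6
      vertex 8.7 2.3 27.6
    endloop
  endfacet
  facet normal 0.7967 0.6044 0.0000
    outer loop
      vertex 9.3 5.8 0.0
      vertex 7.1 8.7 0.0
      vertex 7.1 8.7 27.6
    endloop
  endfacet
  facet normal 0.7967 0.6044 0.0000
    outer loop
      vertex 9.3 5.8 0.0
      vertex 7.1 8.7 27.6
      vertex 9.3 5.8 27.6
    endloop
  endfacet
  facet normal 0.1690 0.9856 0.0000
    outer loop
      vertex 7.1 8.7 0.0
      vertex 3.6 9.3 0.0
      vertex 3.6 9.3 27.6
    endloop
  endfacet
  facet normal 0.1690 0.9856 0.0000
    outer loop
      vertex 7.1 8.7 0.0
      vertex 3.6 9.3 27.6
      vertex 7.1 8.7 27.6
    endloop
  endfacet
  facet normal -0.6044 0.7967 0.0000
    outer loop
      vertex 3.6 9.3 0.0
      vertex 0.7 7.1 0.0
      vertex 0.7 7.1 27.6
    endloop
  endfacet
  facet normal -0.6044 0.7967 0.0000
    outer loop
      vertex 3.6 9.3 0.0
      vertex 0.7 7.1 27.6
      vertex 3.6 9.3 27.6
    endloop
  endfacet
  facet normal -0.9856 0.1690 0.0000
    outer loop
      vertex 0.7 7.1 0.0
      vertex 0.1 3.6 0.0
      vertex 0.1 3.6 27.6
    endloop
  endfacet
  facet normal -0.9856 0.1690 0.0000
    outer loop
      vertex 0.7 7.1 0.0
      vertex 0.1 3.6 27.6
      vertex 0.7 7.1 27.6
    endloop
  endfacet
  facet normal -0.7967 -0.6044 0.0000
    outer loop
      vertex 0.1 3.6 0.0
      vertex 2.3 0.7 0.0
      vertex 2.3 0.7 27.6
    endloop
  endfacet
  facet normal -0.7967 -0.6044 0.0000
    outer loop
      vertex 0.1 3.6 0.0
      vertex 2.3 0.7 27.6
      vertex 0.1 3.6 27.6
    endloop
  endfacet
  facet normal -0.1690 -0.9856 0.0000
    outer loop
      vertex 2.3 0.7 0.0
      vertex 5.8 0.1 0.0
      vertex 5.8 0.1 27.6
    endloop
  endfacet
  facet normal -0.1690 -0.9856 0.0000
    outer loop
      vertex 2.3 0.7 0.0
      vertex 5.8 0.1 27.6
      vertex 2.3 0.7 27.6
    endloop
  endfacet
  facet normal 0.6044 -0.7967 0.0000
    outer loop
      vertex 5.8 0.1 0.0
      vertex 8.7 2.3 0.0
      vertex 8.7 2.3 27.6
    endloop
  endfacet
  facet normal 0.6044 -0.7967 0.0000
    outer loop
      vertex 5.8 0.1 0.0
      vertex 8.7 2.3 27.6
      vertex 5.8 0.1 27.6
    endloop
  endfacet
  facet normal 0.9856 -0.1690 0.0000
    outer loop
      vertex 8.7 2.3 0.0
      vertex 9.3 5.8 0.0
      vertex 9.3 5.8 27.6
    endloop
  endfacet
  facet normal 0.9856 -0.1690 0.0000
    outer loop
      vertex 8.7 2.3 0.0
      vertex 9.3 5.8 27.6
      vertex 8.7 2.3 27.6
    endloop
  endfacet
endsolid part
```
; perimeter-only toolpath
G21 ; units = mm
G90 ; absolute positioning
G28 ; home
; layer 1
G0 Z3.5
G0 X9.3 Y5.8
G1 X7.1 Y8.7
G1 X3.6 Y9.3
G1 X0.7 Y7.1
G1 X0.1 Y3.6
G1 X2.3 Y0.7
G1 X5.8 Y0.1
G1 X8.7 Y2.3
G1 X9.3 Y5.8
; layer 2
G0 Z6.9
G0 X9.3 Y5.8
G1 X7.1 Y8.7
G1 X3.6 Y9.3
G1 X0.7 Y7.1
G1 X0.1 Y3.6
G1 X2.3 Y0.7
G1 X5.8 Y0.1
G1 X8.7 Y2.3
G1 X9.3 Y5.8
; layer 3
G0 Z10.4
G0 X9.3 Y5.8
G1 X7.1 Y8.7
G1 X3.6 Y9.3
G1 X0.7 Y7.1
G1 X0.1 Y3.6
G1 X2.3 Y0.7
G1 X5.8 Y0.1
G1 X8.7 Y2.3
G1 X9.3 Y5.8
; layer 4
G0 Z13.8
G0 X9.3 Y5.8
G1 X7.1 Y8.7
G1 X3.6 Y9.3
G1 X0.7 Y7.1
G1 X0.1 Y3.6
G1 X2.3 Y0.7
G1 X5.8 Y0.1
G1 X8.7 Y2.3
G1 X9.3 Y5.8
; layer 5
G0 Z17.2
G0 X9.3 Y5.8
G1 X7.1 Y8.7
G1 X3.6 Y9.3
G1 X0.7 Y7.1
G1 X0.1 Y3.6
G1 X2.3 Y0.7
G1 X5.8 Y0.1
G1 X8.7 Y2.3
G1 X9.3 Y5.8
; layer 6
G0 Z20.7
G0 X9.3 Y5.8
G1 X7.1 Y8.7
G1 X3.6 Y9.3
G1 X0.7 Y7.1
G1 X0.1 Y3.6
G1 X2.3 Y0.7
G1 X5.8 Y0.1
G1 X8.7 Y2.3
G1 X9.3 Y5.8
; layer 7
G0 Z24.2
G0 X9.3 Y5.8
G1 X7.1 Y8.7
G1 X3.6 Y9.3
G1 X0.7 Y7.1
G1 X0.1 Y3.6
G1 X2.3 Y0.7
G1 X5.8 Y0.1
G1 X8.7 Y2.3
G1 X9.3 Y5.8
; layer 8
G0 Z27.6
G0 X9.3 Y5.8
G1 X7.1 Y8.7
G1 X3.6 Y9.3
G1 X0.7 Y7.1
G1 X0.1 Y3.6
G1 X2.3 Y0.7
G1 X5.8 Y0.1
G1 X8.7 Y2.3
G1 X9.3 Y5.8
M2 ; end

The solid is a regular 8-sided prism (a cylinder approximated with 8 flat sides), circumscribed radius ≈ 4.7 mm, height ≈ 27.6 mm. Slicing at Δz = 3.5 mm — 8 equal slices spanning the solid's height, so layer i sits at z = i·h/8 — gives 8 non-empty perimeters. Each is a 8-segment closed polygon; G0 lifts to the layer z and rapids to the start vertex, then G1 traces the edges.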